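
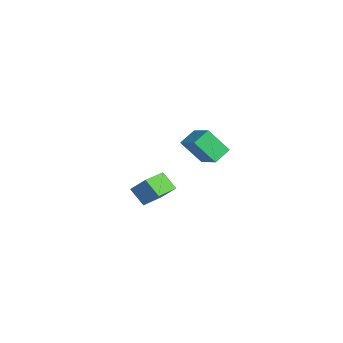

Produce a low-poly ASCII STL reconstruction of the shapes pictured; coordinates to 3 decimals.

solid 
facet normal -0.327 -0.554 0.765
outer loop
vertex 3.629 2.265 4.792
vertex 2.118 2.015 3.965
vertex 4.076 1.281 4.271
endloop
endfacet
facet normal 0.868 0.143 0.475
outer loop
vertex 4.682 2.305 2.855
vertex 3.629 2.265 4.792
vertex 4.076 1.281 4.271
endloop
endfacet
facet normal -0.327 -0.554 0.766
outer loop
vertex 4.076 1.281 4.271
vertex 2.118 2.015 3.965
vertex 2.566 1.031 3.445
endloop
endfacet
facet normal 0.373 -0.820 -0.434
outer loop
vertex 2.566 1.031 3.445
vertex 4.682 2.305 2.855
vertex 4.076 1.281 4.271
endloop
endfacet
facet normal -0.373 0.820 0.434
outer loop
vertex 3.629 2.265 4.792
vertex 2.724 3.039 2.549
vertex 2.118 2.015 3.965
endloop
endfacet
facet normal 0.868 0.144 0.475
outer loop
vertex 4.234 3.289 3.375
vertex 3.629 2.265 4.792
vertex 4.682 2.305 2.855
endloop
endfacet
facet normal -0.373 0.820 0.434
outer loop
vertex 4.234 3.289 3.375
vertex 2.724 3.039 2.549
vertex 3.629 2.265 4.792
endloop
endfacet
facet normal -0.868 -0.144 -0.475
outer loop
vertex 2.118 2.015 3.965
vertex 2.724 3.039 2.549
vertex 2.566 1.031 3.445
endloop
endfacet
facet normal 0.373 -0.820 -0.434
outer loop
vertex 3.171 2.055 2.028
vertex 4.682 2.305 2.855
vertex 2.566 1.031 3.445
endloop
endfacet
facet normal -0.869 -0.143 -0.474
outer loop
vertex 2.566 1.031 3.445
vertex 2.724 3.039 2.549
vertex 3.171 2.055 2.028
endloop
endfacet
facet normal 0.327 0.554 -0.766
outer loop
vertex 3.171 2.055 2.028
vertex 4.234 3.289 3.375
vertex 4.682 2.305 2.855
endloop
endfacet
facet normal 0.327 0.554 -0.766
outer loop
vertex 2.724 3.039 2.549
vertex 4.234 3.289 3.375
vertex 3.171 2.055 2.028
endloop
endfacet
facet normal -0.598 0.777 -0.199
outer loop
vertex -3.261 2.08 -2.807
vertex -2.322 2.568 -3.724
vertex -3.872 1.351 -3.82
endloop
endfacet
facet normal -0.670 -0.348 0.655
outer loop
vertex -2.718 -0.148 -3.436
vertex -3.261 2.08 -2.807
vertex -3.872 1.351 -3.82
endloop
endfacet
facet normal -0.598 0.777 -0.199
outer loop
vertex -3.872 1.351 -3.82
vertex -2.322 2.568 -3.724
vertex -2.933 1.839 -4.737
endloop
endfacet
facet normal -0.439 -0.525 -0.729
outer loop
vertex -2.933 1.839 -4.737
vertex -2.718 -0.148 -3.436
vertex -3.872 1.351 -3.82
endloop
endfacet
facet normal 0.439 0.525 0.729
outer loop
vertex -3.261 2.08 -2.807
vertex -1.168 1.069 -3.34
vertex -2.322 2.568 -3.724
endloop
endfacet
facet normal -0.670 -0.348 0.655
outer loop
vertex -2.107 0.581 -2.423
vertex -3.261 2.08 -2.807
vertex -2.718 -0.148 -3.436
endloop
endfacet
facet normal 0.439 0.525 0.729
outer loop
vertex -2.107 0.581 -2.423
vertex -1.168 1.069 -3.34
vertex -3.261 2.08 -2.807
endloop
endfacet
facet normal 0.670 0.348 -0.655
outer loop
vertex -2.322 2.568 -3.724
vertex -1.168 1.069 -3.34
vertex -2.933 1.839 -4.737
endloop
endfacet
facet normal -0.439 -0.525 -0.729
outer loop
vertex -1.779 0.34 -4.353
vertex -2.718 -0.148 -3.436
vertex -2.933 1.839 -4.737
endloop
endfacet
facet normal 0.670 0.348 -0.655
outer loop
vertex -2.933 1.839 -4.737
vertex -1.168 1.069 -3.34
vertex -1.779 0.34 -4.353
endloop
endfacet
facet normal 0.598 -0.777 0.199
outer loop
vertex -1.779 0.34 -4.353
vertex -2.107 0.581 -2.423
vertex -2.718 -0.148 -3.436
endloop
endfacet
facet normal 0.598 -0.777 0.199
outer loop
vertex -1.168 1.069 -3.34
vertex -2.107 0.581 -2.423
vertex -1.779 0.34 -4.353
endloop
endfacet

endsolid


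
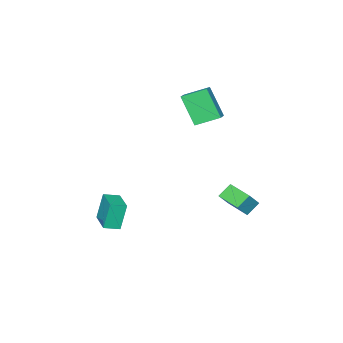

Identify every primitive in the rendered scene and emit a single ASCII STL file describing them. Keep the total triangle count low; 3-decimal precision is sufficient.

solid 
facet normal -0.769 0.139 0.624
outer loop
vertex -2.979 1.418 -1.948
vertex -2.783 3.022 -2.064
vertex -3.764 1.444 -2.92
endloop
endfacet
facet normal -0.121 -0.990 0.071
outer loop
vertex -2.957 1.298 -3.576
vertex -2.979 1.418 -1.948
vertex -3.764 1.444 -2.92
endloop
endfacet
facet normal -0.769 0.139 0.624
outer loop
vertex -3.764 1.444 -2.92
vertex -2.783 3.022 -2.064
vertex -3.568 3.048 -3.037
endloop
endfacet
facet normal -0.628 0.020 -0.778
outer loop
vertex -3.568 3.048 -3.037
vertex -2.957 1.298 -3.576
vertex -3.764 1.444 -2.92
endloop
endfacet
facet normal 0.628 -0.021 0.778
outer loop
vertex -2.979 1.418 -1.948
vertex -1.976 2.876 -2.72
vertex -2.783 3.022 -2.064
endloop
endfacet
facet normal -0.121 -0.990 0.071
outer loop
vertex -2.172 1.272 -2.603
vertex -2.979 1.418 -1.948
vertex -2.957 1.298 -3.576
endloop
endfacet
facet normal 0.628 -0.020 0.778
outer loop
vertex -2.172 1.272 -2.603
vertex -1.976 2.876 -2.72
vertex -2.979 1.418 -1.948
endloop
endfacet
facet normal 0.121 0.990 -0.071
outer loop
vertex -2.783 3.022 -2.064
vertex -1.976 2.876 -2.72
vertex -3.568 3.048 -3.037
endloop
endfacet
facet normal -0.628 0.020 -0.778
outer loop
vertex -2.761 2.902 -3.692
vertex -2.957 1.298 -3.576
vertex -3.568 3.048 -3.037
endloop
endfacet
facet normal 0.121 0.990 -0.071
outer loop
vertex -3.568 3.048 -3.037
vertex -1.976 2.876 -2.72
vertex -2.761 2.902 -3.692
endloop
endfacet
facet normal 0.769 -0.139 -0.624
outer loop
vertex -2.761 2.902 -3.692
vertex -2.172 1.272 -2.603
vertex -2.957 1.298 -3.576
endloop
endfacet
facet normal 0.769 -0.139 -0.624
outer loop
vertex -1.976 2.876 -2.72
vertex -2.172 1.272 -2.603
vertex -2.761 2.902 -3.692
endloop
endfacet
facet normal -0.813 0.523 -0.256
outer loop
vertex 2.558 -1.692 -1.656
vertex 3.386 -0.294 -1.433
vertex 3.053 -1.724 -3.293
endloop
endfacet
facet normal -0.505 -0.852 -0.136
outer loop
vertex 3.834 -2.226 -3.047
vertex 2.558 -1.692 -1.656
vertex 3.053 -1.724 -3.293
endloop
endfacet
facet normal -0.813 0.523 -0.256
outer loop
vertex 3.053 -1.724 -3.293
vertex 3.386 -0.294 -1.433
vertex 3.881 -0.326 -3.07
endloop
endfacet
facet normal 0.289 -0.019 -0.957
outer loop
vertex 3.881 -0.326 -3.07
vertex 3.834 -2.226 -3.047
vertex 3.053 -1.724 -3.293
endloop
endfacet
facet normal -0.289 0.019 0.957
outer loop
vertex 2.558 -1.692 -1.656
vertex 4.167 -0.796 -1.187
vertex 3.386 -0.294 -1.433
endloop
endfacet
facet normal -0.505 -0.852 -0.136
outer loop
vertex 3.339 -2.194 -1.41
vertex 2.558 -1.692 -1.656
vertex 3.834 -2.226 -3.047
endloop
endfacet
facet normal -0.289 0.019 0.957
outer loop
vertex 3.339 -2.194 -1.41
vertex 4.167 -0.796 -1.187
vertex 2.558 -1.692 -1.656
endloop
endfacet
facet normal 0.505 0.852 0.136
outer loop
vertex 3.386 -0.294 -1.433
vertex 4.167 -0.796 -1.187
vertex 3.881 -0.326 -3.07
endloop
endfacet
facet normal 0.289 -0.019 -0.957
outer loop
vertex 4.662 -0.828 -2.824
vertex 3.834 -2.226 -3.047
vertex 3.881 -0.326 -3.07
endloop
endfacet
facet normal 0.505 0.852 0.136
outer loop
vertex 3.881 -0.326 -3.07
vertex 4.167 -0.796 -1.187
vertex 4.662 -0.828 -2.824
endloop
endfacet
facet normal 0.813 -0.523 0.256
outer loop
vertex 4.662 -0.828 -2.824
vertex 3.339 -2.194 -1.41
vertex 3.834 -2.226 -3.047
endloop
endfacet
facet normal 0.813 -0.523 0.256
outer loop
vertex 4.167 -0.796 -1.187
vertex 3.339 -2.194 -1.41
vertex 4.662 -0.828 -2.824
endloop
endfacet
facet normal -0.613 0.675 0.410
outer loop
vertex -4.469 -1.59 4.053
vertex -3.712 -1.119 4.41
vertex -4.362 -0.406 2.262
endloop
endfacet
facet normal -0.789 -0.490 -0.371
outer loop
vertex -3.388 -1.481 1.61
vertex -4.469 -1.59 4.053
vertex -4.362 -0.406 2.262
endloop
endfacet
facet normal -0.612 0.676 0.410
outer loop
vertex -4.362 -0.406 2.262
vertex -3.712 -1.119 4.41
vertex -3.605 0.064 2.618
endloop
endfacet
facet normal 0.050 0.551 -0.833
outer loop
vertex -3.605 0.064 2.618
vertex -3.388 -1.481 1.61
vertex -4.362 -0.406 2.262
endloop
endfacet
facet normal -0.050 -0.551 0.833
outer loop
vertex -4.469 -1.59 4.053
vertex -2.738 -2.194 3.758
vertex -3.712 -1.119 4.41
endloop
endfacet
facet normal -0.789 -0.490 -0.371
outer loop
vertex -3.495 -2.664 3.402
vertex -4.469 -1.59 4.053
vertex -3.388 -1.481 1.61
endloop
endfacet
facet normal -0.050 -0.551 0.833
outer loop
vertex -3.495 -2.664 3.402
vertex -2.738 -2.194 3.758
vertex -4.469 -1.59 4.053
endloop
endfacet
facet normal 0.789 0.490 0.371
outer loop
vertex -3.712 -1.119 4.41
vertex -2.738 -2.194 3.758
vertex -3.605 0.064 2.618
endloop
endfacet
facet normal 0.050 0.551 -0.833
outer loop
vertex -2.631 -1.01 1.967
vertex -3.388 -1.481 1.61
vertex -3.605 0.064 2.618
endloop
endfacet
facet normal 0.789 0.490 0.371
outer loop
vertex -3.605 0.064 2.618
vertex -2.738 -2.194 3.758
vertex -2.631 -1.01 1.967
endloop
endfacet
facet normal 0.613 -0.675 -0.409
outer loop
vertex -2.631 -1.01 1.967
vertex -3.495 -2.664 3.402
vertex -3.388 -1.481 1.61
endloop
endfacet
facet normal 0.612 -0.676 -0.410
outer loop
vertex -2.738 -2.194 3.758
vertex -3.495 -2.664 3.402
vertex -2.631 -1.01 1.967
endloop
endfacet

endsolid


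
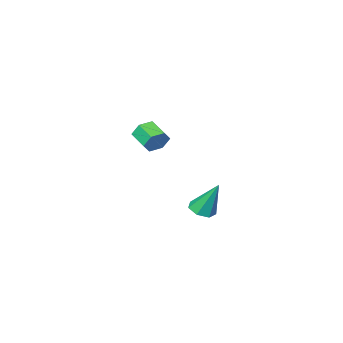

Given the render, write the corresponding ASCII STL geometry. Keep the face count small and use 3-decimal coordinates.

solid 
facet normal 0.021 0.922 -0.388
outer loop
vertex 0.345 -3.53 0.454
vertex 0.063 -3.23 1.152
vertex 0.862 -3.298 1.033
endloop
endfacet
facet normal 0.770 -0.262 -0.582
outer loop
vertex 0.345 -3.53 0.454
vertex 0.862 -3.298 1.033
vertex 0.318 -4.71 0.95
endloop
endfacet
facet normal 0.770 -0.262 -0.582
outer loop
vertex 0.318 -4.71 0.95
vertex 0.862 -3.298 1.033
vertex 0.835 -4.478 1.529
endloop
endfacet
facet normal -0.021 -0.922 0.388
outer loop
vertex 0.318 -4.71 0.95
vertex 0.835 -4.478 1.529
vertex 0.037 -4.41 1.648
endloop
endfacet
facet normal 0.021 0.922 -0.388
outer loop
vertex 0.862 -3.298 1.033
vertex 0.063 -3.23 1.152
vertex 0.58 -2.998 1.731
endloop
endfacet
facet normal 0.937 0.117 0.329
outer loop
vertex 0.862 -3.298 1.033
vertex 0.58 -2.998 1.731
vertex 0.835 -4.478 1.529
endloop
endfacet
facet normal 0.938 0.117 0.327
outer loop
vertex 0.835 -4.478 1.529
vertex 0.58 -2.998 1.731
vertex 0.554 -4.178 2.227
endloop
endfacet
facet normal -0.021 -0.922 0.388
outer loop
vertex 0.835 -4.478 1.529
vertex 0.554 -4.178 2.227
vertex 0.037 -4.41 1.648
endloop
endfacet
facet normal 0.021 0.922 -0.388
outer loop
vertex 0.58 -2.998 1.731
vertex 0.063 -3.23 1.152
vertex -0.218 -2.93 1.85
endloop
endfacet
facet normal 0.168 0.379 0.910
outer loop
vertex 0.58 -2.998 1.731
vertex -0.218 -2.93 1.85
vertex 0.554 -4.178 2.227
endloop
endfacet
facet normal 0.168 0.379 0.910
outer loop
vertex 0.554 -4.178 2.227
vertex -0.218 -2.93 1.85
vertex -0.245 -4.11 2.346
endloop
endfacet
facet normal -0.021 -0.922 0.388
outer loop
vertex 0.554 -4.178 2.227
vertex -0.245 -4.11 2.346
vertex 0.037 -4.41 1.648
endloop
endfacet
facet normal 0.021 0.922 -0.388
outer loop
vertex -0.218 -2.93 1.85
vertex 0.063 -3.23 1.152
vertex -0.735 -3.162 1.271
endloop
endfacet
facet normal -0.770 0.262 0.582
outer loop
vertex -0.218 -2.93 1.85
vertex -0.735 -3.162 1.271
vertex -0.245 -4.11 2.346
endloop
endfacet
facet normal -0.770 0.262 0.582
outer loop
vertex -0.245 -4.11 2.346
vertex -0.735 -3.162 1.271
vertex -0.762 -4.342 1.767
endloop
endfacet
facet normal -0.021 -0.922 0.388
outer loop
vertex -0.245 -4.11 2.346
vertex -0.762 -4.342 1.767
vertex 0.037 -4.41 1.648
endloop
endfacet
facet normal 0.021 0.922 -0.388
outer loop
vertex -0.735 -3.162 1.271
vertex 0.063 -3.23 1.152
vertex -0.454 -3.462 0.573
endloop
endfacet
facet normal -0.938 -0.116 -0.328
outer loop
vertex -0.735 -3.162 1.271
vertex -0.454 -3.462 0.573
vertex -0.762 -4.342 1.767
endloop
endfacet
facet normal -0.937 -0.117 -0.328
outer loop
vertex -0.762 -4.342 1.767
vertex -0.454 -3.462 0.573
vertex -0.48 -4.642 1.069
endloop
endfacet
facet normal -0.021 -0.922 0.388
outer loop
vertex -0.762 -4.342 1.767
vertex -0.48 -4.642 1.069
vertex 0.037 -4.41 1.648
endloop
endfacet
facet normal 0.021 0.922 -0.388
outer loop
vertex -0.454 -3.462 0.573
vertex 0.063 -3.23 1.152
vertex 0.345 -3.53 0.454
endloop
endfacet
facet normal -0.168 -0.379 -0.910
outer loop
vertex -0.454 -3.462 0.573
vertex 0.345 -3.53 0.454
vertex -0.48 -4.642 1.069
endloop
endfacet
facet normal -0.168 -0.379 -0.910
outer loop
vertex -0.48 -4.642 1.069
vertex 0.345 -3.53 0.454
vertex 0.318 -4.71 0.95
endloop
endfacet
facet normal -0.021 -0.922 0.388
outer loop
vertex -0.48 -4.642 1.069
vertex 0.318 -4.71 0.95
vertex 0.037 -4.41 1.648
endloop
endfacet
facet normal 0.194 -0.402 -0.895
outer loop
vertex 2.284 3.467 -1.165
vertex 1.653 3.029 -1.105
vertex 1.721 3.734 -1.407
endloop
endfacet
facet normal 0.416 0.909 0.034
outer loop
vertex 2.284 3.467 -1.165
vertex 1.721 3.734 -1.407
vertex 1.247 3.871 0.765
endloop
endfacet
facet normal 0.194 -0.402 -0.895
outer loop
vertex 1.721 3.734 -1.407
vertex 1.653 3.029 -1.105
vertex 1.107 3.471 -1.422
endloop
endfacet
facet normal -0.387 0.911 -0.142
outer loop
vertex 1.721 3.734 -1.407
vertex 1.107 3.471 -1.422
vertex 1.247 3.871 0.765
endloop
endfacet
facet normal 0.194 -0.402 -0.895
outer loop
vertex 1.107 3.471 -1.422
vertex 1.653 3.029 -1.105
vertex 0.904 2.875 -1.198
endloop
endfacet
facet normal -0.946 0.323 0.002
outer loop
vertex 1.107 3.471 -1.422
vertex 0.904 2.875 -1.198
vertex 1.247 3.871 0.765
endloop
endfacet
facet normal 0.194 -0.403 -0.894
outer loop
vertex 0.904 2.875 -1.198
vertex 1.653 3.029 -1.105
vertex 1.264 2.396 -0.904
endloop
endfacet
facet normal -0.839 -0.412 0.356
outer loop
vertex 0.904 2.875 -1.198
vertex 1.264 2.396 -0.904
vertex 1.247 3.871 0.765
endloop
endfacet
facet normal 0.194 -0.403 -0.894
outer loop
vertex 1.264 2.396 -0.904
vertex 1.653 3.029 -1.105
vertex 1.917 2.393 -0.761
endloop
endfacet
facet normal -0.147 -0.742 0.654
outer loop
vertex 1.264 2.396 -0.904
vertex 1.917 2.393 -0.761
vertex 1.247 3.871 0.765
endloop
endfacet
facet normal 0.195 -0.403 -0.894
outer loop
vertex 1.917 2.393 -0.761
vertex 1.653 3.029 -1.105
vertex 2.371 2.87 -0.877
endloop
endfacet
facet normal 0.611 -0.418 0.673
outer loop
vertex 1.917 2.393 -0.761
vertex 2.371 2.87 -0.877
vertex 1.247 3.871 0.765
endloop
endfacet
facet normal 0.195 -0.403 -0.894
outer loop
vertex 2.371 2.87 -0.877
vertex 1.653 3.029 -1.105
vertex 2.284 3.467 -1.165
endloop
endfacet
facet normal 0.862 0.317 0.397
outer loop
vertex 2.371 2.87 -0.877
vertex 2.284 3.467 -1.165
vertex 1.247 3.871 0.765
endloop
endfacet

endsolid


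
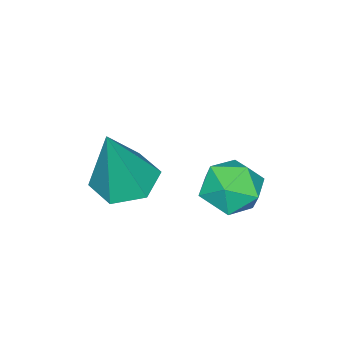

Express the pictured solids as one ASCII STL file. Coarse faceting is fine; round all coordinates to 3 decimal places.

solid 
facet normal -0.314 -0.004 -0.949
outer loop
vertex 1.122 -3.935 0.065
vertex 0.579 -3.305 0.242
vertex 1.368 -3.126 -0.02
endloop
endfacet
facet normal 0.957 -0.287 0.042
outer loop
vertex 1.122 -3.935 0.065
vertex 1.368 -3.126 -0.02
vertex 1.221 -3.295 2.178
endloop
endfacet
facet normal -0.314 -0.005 -0.949
outer loop
vertex 1.368 -3.126 -0.02
vertex 0.579 -3.305 0.242
vertex 0.825 -2.496 0.156
endloop
endfacet
facet normal 0.767 0.633 0.100
outer loop
vertex 1.368 -3.126 -0.02
vertex 0.825 -2.496 0.156
vertex 1.221 -3.295 2.178
endloop
endfacet
facet normal -0.314 -0.005 -0.949
outer loop
vertex 0.825 -2.496 0.156
vertex 0.579 -3.305 0.242
vertex 0.037 -2.675 0.418
endloop
endfacet
facet normal -0.083 0.921 0.380
outer loop
vertex 0.825 -2.496 0.156
vertex 0.037 -2.675 0.418
vertex 1.221 -3.295 2.178
endloop
endfacet
facet normal -0.314 -0.005 -0.949
outer loop
vertex 0.037 -2.675 0.418
vertex 0.579 -3.305 0.242
vertex -0.209 -3.484 0.504
endloop
endfacet
facet normal -0.744 0.290 0.602
outer loop
vertex 0.037 -2.675 0.418
vertex -0.209 -3.484 0.504
vertex 1.221 -3.295 2.178
endloop
endfacet
facet normal -0.314 -0.005 -0.949
outer loop
vertex -0.209 -3.484 0.504
vertex 0.579 -3.305 0.242
vertex 0.333 -4.114 0.328
endloop
endfacet
facet normal -0.554 -0.629 0.545
outer loop
vertex -0.209 -3.484 0.504
vertex 0.333 -4.114 0.328
vertex 1.221 -3.295 2.178
endloop
endfacet
facet normal -0.315 -0.005 -0.949
outer loop
vertex 0.333 -4.114 0.328
vertex 0.579 -3.305 0.242
vertex 1.122 -3.935 0.065
endloop
endfacet
facet normal 0.296 -0.918 0.264
outer loop
vertex 0.333 -4.114 0.328
vertex 1.122 -3.935 0.065
vertex 1.221 -3.295 2.178
endloop
endfacet
facet normal -0.389 0.889 -0.241
outer loop
vertex -0.71 -0.668 -0.373
vertex -1.207 -0.702 0.304
vertex -0.444 -0.353 0.36
endloop
endfacet
facet normal 0.287 0.838 -0.464
outer loop
vertex -0.71 -0.668 -0.373
vertex -0.444 -0.353 0.36
vertex 0.082 -0.8 -0.121
endloop
endfacet
facet normal 0.333 0.277 -0.901
outer loop
vertex -0.71 -0.668 -0.373
vertex 0.082 -0.8 -0.121
vertex -0.357 -1.424 -0.475
endloop
endfacet
facet normal -0.315 -0.019 -0.949
outer loop
vertex -0.71 -0.668 -0.373
vertex -0.357 -1.424 -0.475
vertex -1.153 -1.364 -0.212
endloop
endfacet
facet normal -0.761 0.359 -0.540
outer loop
vertex -0.71 -0.668 -0.373
vertex -1.153 -1.364 -0.212
vertex -1.207 -0.702 0.304
endloop
endfacet
facet normal 0.698 0.708 0.106
outer loop
vertex 0.082 -0.8 -0.121
vertex -0.444 -0.353 0.36
vertex 0.073 -0.916 0.712
endloop
endfacet
facet normal -0.396 0.791 0.467
outer loop
vertex -0.444 -0.353 0.36
vertex -1.207 -0.702 0.304
vertex -0.723 -0.856 0.975
endloop
endfacet
facet normal -0.998 -0.066 -0.020
outer loop
vertex -1.207 -0.702 0.304
vertex -1.153 -1.364 -0.212
vertex -1.162 -1.48 0.621
endloop
endfacet
facet normal -0.276 -0.679 -0.680
outer loop
vertex -1.153 -1.364 -0.212
vertex -0.357 -1.424 -0.475
vertex -0.636 -1.927 0.14
endloop
endfacet
facet normal 0.772 -0.201 -0.603
outer loop
vertex -0.357 -1.424 -0.475
vertex 0.082 -0.8 -0.121
vertex 0.127 -1.578 0.196
endloop
endfacet
facet normal 0.315 0.019 0.949
outer loop
vertex -0.37 -1.612 0.873
vertex 0.073 -0.916 0.712
vertex -0.723 -0.856 0.975
endloop
endfacet
facet normal -0.333 -0.277 0.901
outer loop
vertex -0.37 -1.612 0.873
vertex -0.723 -0.856 0.975
vertex -1.162 -1.48 0.621
endloop
endfacet
facet normal -0.287 -0.838 0.464
outer loop
vertex -0.37 -1.612 0.873
vertex -1.162 -1.48 0.621
vertex -0.636 -1.927 0.14
endloop
endfacet
facet normal 0.389 -0.889 0.241
outer loop
vertex -0.37 -1.612 0.873
vertex -0.636 -1.927 0.14
vertex 0.127 -1.578 0.196
endloop
endfacet
facet normal 0.761 -0.359 0.540
outer loop
vertex -0.37 -1.612 0.873
vertex 0.127 -1.578 0.196
vertex 0.073 -0.916 0.712
endloop
endfacet
facet normal 0.276 0.679 0.680
outer loop
vertex -0.723 -0.856 0.975
vertex 0.073 -0.916 0.712
vertex -0.444 -0.353 0.36
endloop
endfacet
facet normal -0.772 0.201 0.603
outer loop
vertex -1.162 -1.48 0.621
vertex -0.723 -0.856 0.975
vertex -1.207 -0.702 0.304
endloop
endfacet
facet normal -0.698 -0.708 -0.106
outer loop
vertex -0.636 -1.927 0.14
vertex -1.162 -1.48 0.621
vertex -1.153 -1.364 -0.212
endloop
endfacet
facet normal 0.396 -0.791 -0.467
outer loop
vertex 0.127 -1.578 0.196
vertex -0.636 -1.927 0.14
vertex -0.357 -1.424 -0.475
endloop
endfacet
facet normal 0.998 0.066 0.020
outer loop
vertex 0.073 -0.916 0.712
vertex 0.127 -1.578 0.196
vertex 0.082 -0.8 -0.121
endloop
endfacet

endsolid


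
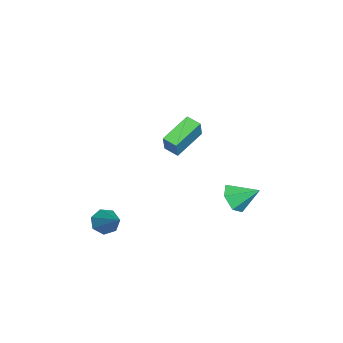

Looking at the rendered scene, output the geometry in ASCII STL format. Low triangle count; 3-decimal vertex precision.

solid 
facet normal -0.692 -0.438 -0.574
outer loop
vertex 2.859 -3.612 -4.078
vertex 2.357 -3.602 -3.481
vertex 2.47 -3.06 -4.031
endloop
endfacet
facet normal 0.637 0.499 -0.587
outer loop
vertex 2.859 -3.612 -4.078
vertex 2.47 -3.06 -4.031
vertex 3.783 -2.698 -2.299
endloop
endfacet
facet normal -0.692 -0.438 -0.574
outer loop
vertex 2.47 -3.06 -4.031
vertex 2.357 -3.602 -3.481
vertex 1.996 -2.916 -3.569
endloop
endfacet
facet normal 0.056 0.968 -0.245
outer loop
vertex 2.47 -3.06 -4.031
vertex 1.996 -2.916 -3.569
vertex 3.783 -2.698 -2.299
endloop
endfacet
facet normal -0.692 -0.438 -0.573
outer loop
vertex 1.996 -2.916 -3.569
vertex 2.357 -3.602 -3.481
vertex 1.794 -3.288 -3.041
endloop
endfacet
facet normal -0.399 0.815 0.421
outer loop
vertex 1.996 -2.916 -3.569
vertex 1.794 -3.288 -3.041
vertex 3.783 -2.698 -2.299
endloop
endfacet
facet normal -0.692 -0.438 -0.573
outer loop
vertex 1.794 -3.288 -3.041
vertex 2.357 -3.602 -3.481
vertex 2.016 -3.896 -2.844
endloop
endfacet
facet normal -0.385 0.154 0.910
outer loop
vertex 1.794 -3.288 -3.041
vertex 2.016 -3.896 -2.844
vertex 3.783 -2.698 -2.299
endloop
endfacet
facet normal -0.692 -0.439 -0.573
outer loop
vertex 2.016 -3.896 -2.844
vertex 2.357 -3.602 -3.481
vertex 2.495 -4.283 -3.126
endloop
endfacet
facet normal 0.086 -0.515 0.853
outer loop
vertex 2.016 -3.896 -2.844
vertex 2.495 -4.283 -3.126
vertex 3.783 -2.698 -2.299
endloop
endfacet
facet normal -0.691 -0.439 -0.574
outer loop
vertex 2.495 -4.283 -3.126
vertex 2.357 -3.602 -3.481
vertex 2.87 -4.156 -3.675
endloop
endfacet
facet normal 0.662 -0.690 0.292
outer loop
vertex 2.495 -4.283 -3.126
vertex 2.87 -4.156 -3.675
vertex 3.783 -2.698 -2.299
endloop
endfacet
facet normal -0.691 -0.439 -0.574
outer loop
vertex 2.87 -4.156 -3.675
vertex 2.357 -3.602 -3.481
vertex 2.859 -3.612 -4.078
endloop
endfacet
facet normal 0.906 -0.239 -0.348
outer loop
vertex 2.87 -4.156 -3.675
vertex 2.859 -3.612 -4.078
vertex 3.783 -2.698 -2.299
endloop
endfacet
facet normal -0.122 -0.837 -0.534
outer loop
vertex 0.202 2.479 -3.642
vertex -0.725 2.482 -3.434
vertex -0.411 2.931 -4.21
endloop
endfacet
facet normal 0.723 0.632 -0.278
outer loop
vertex 0.202 2.479 -3.642
vertex -0.411 2.931 -4.21
vertex -0.535 3.778 -2.606
endloop
endfacet
facet normal -0.122 -0.837 -0.534
outer loop
vertex -0.411 2.931 -4.21
vertex -0.725 2.482 -3.434
vertex -1.338 2.933 -4.001
endloop
endfacet
facet normal -0.104 0.876 -0.471
outer loop
vertex -0.411 2.931 -4.21
vertex -1.338 2.933 -4.001
vertex -0.535 3.778 -2.606
endloop
endfacet
facet normal -0.122 -0.837 -0.534
outer loop
vertex -1.338 2.933 -4.001
vertex -0.725 2.482 -3.434
vertex -1.652 2.484 -3.225
endloop
endfacet
facet normal -0.769 0.637 0.057
outer loop
vertex -1.338 2.933 -4.001
vertex -1.652 2.484 -3.225
vertex -0.535 3.778 -2.606
endloop
endfacet
facet normal -0.122 -0.836 -0.534
outer loop
vertex -1.652 2.484 -3.225
vertex -0.725 2.482 -3.434
vertex -1.039 2.032 -2.658
endloop
endfacet
facet normal -0.608 0.152 0.779
outer loop
vertex -1.652 2.484 -3.225
vertex -1.039 2.032 -2.658
vertex -0.535 3.778 -2.606
endloop
endfacet
facet normal -0.122 -0.836 -0.534
outer loop
vertex -1.039 2.032 -2.658
vertex -0.725 2.482 -3.434
vertex -0.112 2.03 -2.866
endloop
endfacet
facet normal 0.218 -0.092 0.972
outer loop
vertex -1.039 2.032 -2.658
vertex -0.112 2.03 -2.866
vertex -0.535 3.778 -2.606
endloop
endfacet
facet normal -0.122 -0.837 -0.534
outer loop
vertex -0.112 2.03 -2.866
vertex -0.725 2.482 -3.434
vertex 0.202 2.479 -3.642
endloop
endfacet
facet normal 0.884 0.148 0.443
outer loop
vertex -0.112 2.03 -2.866
vertex 0.202 2.479 -3.642
vertex -0.535 3.778 -2.606
endloop
endfacet
facet normal -0.517 0.005 -0.856
outer loop
vertex 1.172 0.366 2.885
vertex 1.558 1.04 2.656
vertex 2.48 -0.654 2.089
endloop
endfacet
facet normal -0.476 -0.832 0.283
outer loop
vertex 3.142 -0.66 3.184
vertex 1.172 0.366 2.885
vertex 2.48 -0.654 2.089
endloop
endfacet
facet normal -0.518 0.005 -0.856
outer loop
vertex 2.48 -0.654 2.089
vertex 1.558 1.04 2.656
vertex 2.866 0.02 1.859
endloop
endfacet
facet normal 0.711 -0.555 -0.433
outer loop
vertex 2.866 0.02 1.859
vertex 3.142 -0.66 3.184
vertex 2.48 -0.654 2.089
endloop
endfacet
facet normal -0.711 0.554 0.433
outer loop
vertex 1.172 0.366 2.885
vertex 2.22 1.034 3.751
vertex 1.558 1.04 2.656
endloop
endfacet
facet normal -0.476 -0.832 0.283
outer loop
vertex 1.834 0.36 3.981
vertex 1.172 0.366 2.885
vertex 3.142 -0.66 3.184
endloop
endfacet
facet normal -0.711 0.555 0.432
outer loop
vertex 1.834 0.36 3.981
vertex 2.22 1.034 3.751
vertex 1.172 0.366 2.885
endloop
endfacet
facet normal 0.476 0.832 -0.283
outer loop
vertex 1.558 1.04 2.656
vertex 2.22 1.034 3.751
vertex 2.866 0.02 1.859
endloop
endfacet
facet normal 0.711 -0.554 -0.433
outer loop
vertex 3.528 0.014 2.955
vertex 3.142 -0.66 3.184
vertex 2.866 0.02 1.859
endloop
endfacet
facet normal 0.477 0.832 -0.283
outer loop
vertex 2.866 0.02 1.859
vertex 2.22 1.034 3.751
vertex 3.528 0.014 2.955
endloop
endfacet
facet normal 0.517 -0.005 0.856
outer loop
vertex 3.528 0.014 2.955
vertex 1.834 0.36 3.981
vertex 3.142 -0.66 3.184
endloop
endfacet
facet normal 0.517 -0.004 0.856
outer loop
vertex 2.22 1.034 3.751
vertex 1.834 0.36 3.981
vertex 3.528 0.014 2.955
endloop
endfacet

endsolid


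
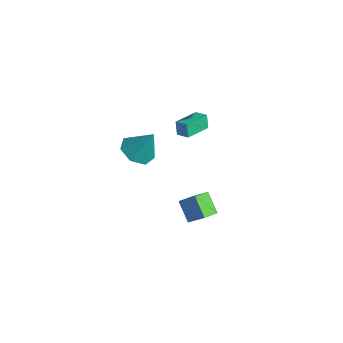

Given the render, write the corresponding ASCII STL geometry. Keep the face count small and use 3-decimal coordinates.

solid 
facet normal -0.664 -0.216 -0.716
outer loop
vertex -2.118 -1.545 -3.522
vertex -2.143 -0.572 -3.792
vertex -1.02 -1.78 -4.47
endloop
endfacet
facet normal 0.025 -0.963 0.267
outer loop
vertex 0.003 -1.448 -3.368
vertex -2.118 -1.545 -3.522
vertex -1.02 -1.78 -4.47
endloop
endfacet
facet normal -0.664 -0.215 -0.716
outer loop
vertex -1.02 -1.78 -4.47
vertex -2.143 -0.572 -3.792
vertex -1.044 -0.807 -4.74
endloop
endfacet
facet normal 0.747 -0.161 -0.645
outer loop
vertex -1.044 -0.807 -4.74
vertex 0.003 -1.448 -3.368
vertex -1.02 -1.78 -4.47
endloop
endfacet
facet normal -0.747 0.160 0.645
outer loop
vertex -2.118 -1.545 -3.522
vertex -1.12 -0.24 -2.69
vertex -2.143 -0.572 -3.792
endloop
endfacet
facet normal 0.025 -0.963 0.267
outer loop
vertex -1.096 -1.213 -2.42
vertex -2.118 -1.545 -3.522
vertex 0.003 -1.448 -3.368
endloop
endfacet
facet normal -0.747 0.160 0.645
outer loop
vertex -1.096 -1.213 -2.42
vertex -1.12 -0.24 -2.69
vertex -2.118 -1.545 -3.522
endloop
endfacet
facet normal -0.025 0.963 -0.267
outer loop
vertex -2.143 -0.572 -3.792
vertex -1.12 -0.24 -2.69
vertex -1.044 -0.807 -4.74
endloop
endfacet
facet normal 0.747 -0.160 -0.645
outer loop
vertex -0.022 -0.475 -3.638
vertex 0.003 -1.448 -3.368
vertex -1.044 -0.807 -4.74
endloop
endfacet
facet normal -0.025 0.963 -0.267
outer loop
vertex -1.044 -0.807 -4.74
vertex -1.12 -0.24 -2.69
vertex -0.022 -0.475 -3.638
endloop
endfacet
facet normal 0.664 0.216 0.716
outer loop
vertex -0.022 -0.475 -3.638
vertex -1.096 -1.213 -2.42
vertex 0.003 -1.448 -3.368
endloop
endfacet
facet normal 0.664 0.215 0.716
outer loop
vertex -1.12 -0.24 -2.69
vertex -1.096 -1.213 -2.42
vertex -0.022 -0.475 -3.638
endloop
endfacet
facet normal -0.940 -0.185 -0.286
outer loop
vertex -4.058 -0.136 1.556
vertex -4.276 1.532 1.196
vertex -3.764 -0.285 0.686
endloop
endfacet
facet normal 0.126 -0.970 0.209
outer loop
vertex -2.984 -0.132 0.924
vertex -4.058 -0.136 1.556
vertex -3.764 -0.285 0.686
endloop
endfacet
facet normal -0.940 -0.185 -0.286
outer loop
vertex -3.764 -0.285 0.686
vertex -4.276 1.532 1.196
vertex -3.982 1.383 0.327
endloop
endfacet
facet normal 0.317 -0.160 -0.935
outer loop
vertex -3.982 1.383 0.327
vertex -2.984 -0.132 0.924
vertex -3.764 -0.285 0.686
endloop
endfacet
facet normal -0.317 0.160 0.935
outer loop
vertex -4.058 -0.136 1.556
vertex -3.496 1.685 1.434
vertex -4.276 1.532 1.196
endloop
endfacet
facet normal 0.127 -0.970 0.209
outer loop
vertex -3.278 0.017 1.793
vertex -4.058 -0.136 1.556
vertex -2.984 -0.132 0.924
endloop
endfacet
facet normal -0.316 0.160 0.935
outer loop
vertex -3.278 0.017 1.793
vertex -3.496 1.685 1.434
vertex -4.058 -0.136 1.556
endloop
endfacet
facet normal -0.126 0.970 -0.209
outer loop
vertex -4.276 1.532 1.196
vertex -3.496 1.685 1.434
vertex -3.982 1.383 0.327
endloop
endfacet
facet normal 0.316 -0.161 -0.935
outer loop
vertex -3.202 1.536 0.564
vertex -2.984 -0.132 0.924
vertex -3.982 1.383 0.327
endloop
endfacet
facet normal -0.127 0.970 -0.209
outer loop
vertex -3.982 1.383 0.327
vertex -3.496 1.685 1.434
vertex -3.202 1.536 0.564
endloop
endfacet
facet normal 0.940 0.185 0.286
outer loop
vertex -3.202 1.536 0.564
vertex -3.278 0.017 1.793
vertex -2.984 -0.132 0.924
endloop
endfacet
facet normal 0.940 0.184 0.286
outer loop
vertex -3.496 1.685 1.434
vertex -3.278 0.017 1.793
vertex -3.202 1.536 0.564
endloop
endfacet
facet normal -0.374 -0.316 -0.872
outer loop
vertex -1.711 -3.595 2.405
vertex -2.418 -4.204 2.929
vertex -2.522 -3.189 2.606
endloop
endfacet
facet normal 0.450 0.893 0.011
outer loop
vertex -1.711 -3.595 2.405
vertex -2.522 -3.189 2.606
vertex -1.722 -3.616 4.551
endloop
endfacet
facet normal -0.374 -0.316 -0.872
outer loop
vertex -2.522 -3.189 2.606
vertex -2.418 -4.204 2.929
vertex -3.254 -3.547 3.05
endloop
endfacet
facet normal -0.261 0.915 0.308
outer loop
vertex -2.522 -3.189 2.606
vertex -3.254 -3.547 3.05
vertex -1.722 -3.616 4.551
endloop
endfacet
facet normal -0.375 -0.316 -0.871
outer loop
vertex -3.254 -3.547 3.05
vertex -2.418 -4.204 2.929
vertex -3.357 -4.4 3.404
endloop
endfacet
facet normal -0.645 0.358 0.675
outer loop
vertex -3.254 -3.547 3.05
vertex -3.357 -4.4 3.404
vertex -1.722 -3.616 4.551
endloop
endfacet
facet normal -0.375 -0.316 -0.871
outer loop
vertex -3.357 -4.4 3.404
vertex -2.418 -4.204 2.929
vertex -2.753 -5.105 3.4
endloop
endfacet
facet normal -0.414 -0.360 0.836
outer loop
vertex -3.357 -4.4 3.404
vertex -2.753 -5.105 3.4
vertex -1.722 -3.616 4.551
endloop
endfacet
facet normal -0.375 -0.316 -0.871
outer loop
vertex -2.753 -5.105 3.4
vertex -2.418 -4.204 2.929
vertex -1.897 -5.131 3.041
endloop
endfacet
facet normal 0.259 -0.697 0.669
outer loop
vertex -2.753 -5.105 3.4
vertex -1.897 -5.131 3.041
vertex -1.722 -3.616 4.551
endloop
endfacet
facet normal -0.374 -0.316 -0.872
outer loop
vertex -1.897 -5.131 3.041
vertex -2.418 -4.204 2.929
vertex -1.433 -4.459 2.599
endloop
endfacet
facet normal 0.866 -0.400 0.301
outer loop
vertex -1.897 -5.131 3.041
vertex -1.433 -4.459 2.599
vertex -1.722 -3.616 4.551
endloop
endfacet
facet normal -0.374 -0.316 -0.872
outer loop
vertex -1.433 -4.459 2.599
vertex -2.418 -4.204 2.929
vertex -1.711 -3.595 2.405
endloop
endfacet
facet normal 0.951 0.308 0.008
outer loop
vertex -1.433 -4.459 2.599
vertex -1.711 -3.595 2.405
vertex -1.722 -3.616 4.551
endloop
endfacet

endsolid


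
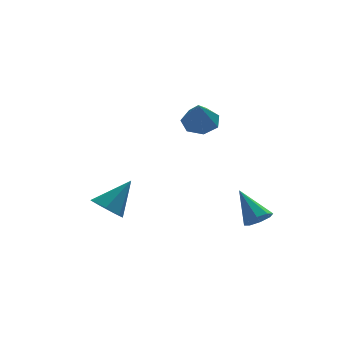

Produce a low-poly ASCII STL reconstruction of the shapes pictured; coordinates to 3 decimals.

solid 
facet normal 0.187 0.572 -0.799
outer loop
vertex 2.24 1.818 2.718
vertex 1.525 2.394 2.963
vertex 2.44 2.446 3.214
endloop
endfacet
facet normal 0.788 -0.516 0.336
outer loop
vertex 2.24 1.818 2.718
vertex 2.44 2.446 3.214
vertex 1.175 1.326 4.457
endloop
endfacet
facet normal 0.187 0.571 -0.800
outer loop
vertex 2.44 2.446 3.214
vertex 1.525 2.394 2.963
vertex 1.95 3.035 3.52
endloop
endfacet
facet normal 0.634 0.131 0.763
outer loop
vertex 2.44 2.446 3.214
vertex 1.95 3.035 3.52
vertex 1.175 1.326 4.457
endloop
endfacet
facet normal 0.186 0.571 -0.799
outer loop
vertex 1.95 3.035 3.52
vertex 1.525 2.394 2.963
vertex 1.141 3.141 3.407
endloop
endfacet
facet normal -0.055 0.499 0.865
outer loop
vertex 1.95 3.035 3.52
vertex 1.141 3.141 3.407
vertex 1.175 1.326 4.457
endloop
endfacet
facet normal 0.187 0.571 -0.799
outer loop
vertex 1.141 3.141 3.407
vertex 1.525 2.394 2.963
vertex 0.62 2.685 2.959
endloop
endfacet
facet normal -0.762 0.314 0.567
outer loop
vertex 1.141 3.141 3.407
vertex 0.62 2.685 2.959
vertex 1.175 1.326 4.457
endloop
endfacet
facet normal 0.187 0.571 -0.799
outer loop
vertex 0.62 2.685 2.959
vertex 1.525 2.394 2.963
vertex 0.781 2.01 2.514
endloop
endfacet
facet normal -0.953 -0.288 0.092
outer loop
vertex 0.62 2.685 2.959
vertex 0.781 2.01 2.514
vertex 1.175 1.326 4.457
endloop
endfacet
facet normal 0.187 0.571 -0.799
outer loop
vertex 0.781 2.01 2.514
vertex 1.525 2.394 2.963
vertex 1.502 1.624 2.407
endloop
endfacet
facet normal -0.485 -0.851 -0.201
outer loop
vertex 0.781 2.01 2.514
vertex 1.502 1.624 2.407
vertex 1.175 1.326 4.457
endloop
endfacet
facet normal 0.187 0.571 -0.799
outer loop
vertex 1.502 1.624 2.407
vertex 1.525 2.394 2.963
vertex 2.24 1.818 2.718
endloop
endfacet
facet normal 0.289 -0.953 -0.092
outer loop
vertex 1.502 1.624 2.407
vertex 2.24 1.818 2.718
vertex 1.175 1.326 4.457
endloop
endfacet
facet normal -0.636 -0.284 -0.717
outer loop
vertex -2.718 -0.172 -1.838
vertex -3.436 0.045 -1.287
vertex -2.989 0.586 -1.898
endloop
endfacet
facet normal 0.887 0.288 -0.362
outer loop
vertex -2.718 -0.172 -1.838
vertex -2.989 0.586 -1.898
vertex -2.164 0.615 0.147
endloop
endfacet
facet normal -0.635 -0.286 -0.718
outer loop
vertex -2.989 0.586 -1.898
vertex -3.436 0.045 -1.287
vertex -3.597 0.936 -1.499
endloop
endfacet
facet normal 0.402 0.899 -0.175
outer loop
vertex -2.989 0.586 -1.898
vertex -3.597 0.936 -1.499
vertex -2.164 0.615 0.147
endloop
endfacet
facet normal -0.636 -0.286 -0.717
outer loop
vertex -3.597 0.936 -1.499
vertex -3.436 0.045 -1.287
vertex -4.083 0.615 -0.94
endloop
endfacet
facet normal -0.199 0.915 0.352
outer loop
vertex -3.597 0.936 -1.499
vertex -4.083 0.615 -0.94
vertex -2.164 0.615 0.147
endloop
endfacet
facet normal -0.636 -0.285 -0.717
outer loop
vertex -4.083 0.615 -0.94
vertex -3.436 0.045 -1.287
vertex -4.082 -0.135 -0.643
endloop
endfacet
facet normal -0.466 0.325 0.823
outer loop
vertex -4.083 0.615 -0.94
vertex -4.082 -0.135 -0.643
vertex -2.164 0.615 0.147
endloop
endfacet
facet normal -0.636 -0.285 -0.717
outer loop
vertex -4.082 -0.135 -0.643
vertex -3.436 0.045 -1.287
vertex -3.594 -0.75 -0.831
endloop
endfacet
facet normal -0.197 -0.426 0.883
outer loop
vertex -4.082 -0.135 -0.643
vertex -3.594 -0.75 -0.831
vertex -2.164 0.615 0.147
endloop
endfacet
facet normal -0.636 -0.285 -0.717
outer loop
vertex -3.594 -0.75 -0.831
vertex -3.436 0.045 -1.287
vertex -2.987 -0.766 -1.363
endloop
endfacet
facet normal 0.406 -0.774 0.486
outer loop
vertex -3.594 -0.75 -0.831
vertex -2.987 -0.766 -1.363
vertex -2.164 0.615 0.147
endloop
endfacet
facet normal -0.636 -0.285 -0.717
outer loop
vertex -2.987 -0.766 -1.363
vertex -3.436 0.045 -1.287
vertex -2.718 -0.172 -1.838
endloop
endfacet
facet normal 0.888 -0.456 -0.067
outer loop
vertex -2.987 -0.766 -1.363
vertex -2.718 -0.172 -1.838
vertex -2.164 0.615 0.147
endloop
endfacet
facet normal 0.302 -0.678 -0.670
outer loop
vertex 3.262 -3.616 -0.517
vertex 2.953 -3.218 -1.059
vertex 3.62 -3.237 -0.739
endloop
endfacet
facet normal 0.572 -0.062 0.818
outer loop
vertex 3.262 -3.616 -0.517
vertex 3.62 -3.237 -0.739
vertex 2.367 -1.902 0.239
endloop
endfacet
facet normal 0.302 -0.679 -0.669
outer loop
vertex 3.62 -3.237 -0.739
vertex 2.953 -3.218 -1.059
vertex 3.588 -2.848 -1.148
endloop
endfacet
facet normal 0.797 0.468 0.382
outer loop
vertex 3.62 -3.237 -0.739
vertex 3.588 -2.848 -1.148
vertex 2.367 -1.902 0.239
endloop
endfacet
facet normal 0.302 -0.679 -0.669
outer loop
vertex 3.588 -2.848 -1.148
vertex 2.953 -3.218 -1.059
vertex 3.184 -2.675 -1.506
endloop
endfacet
facet normal 0.496 0.856 -0.147
outer loop
vertex 3.588 -2.848 -1.148
vertex 3.184 -2.675 -1.506
vertex 2.367 -1.902 0.239
endloop
endfacet
facet normal 0.303 -0.679 -0.668
outer loop
vertex 3.184 -2.675 -1.506
vertex 2.953 -3.218 -1.059
vertex 2.645 -2.821 -1.602
endloop
endfacet
facet normal -0.155 0.874 -0.460
outer loop
vertex 3.184 -2.675 -1.506
vertex 2.645 -2.821 -1.602
vertex 2.367 -1.902 0.239
endloop
endfacet
facet normal 0.303 -0.679 -0.668
outer loop
vertex 2.645 -2.821 -1.602
vertex 2.953 -3.218 -1.059
vertex 2.287 -3.199 -1.38
endloop
endfacet
facet normal -0.773 0.513 -0.373
outer loop
vertex 2.645 -2.821 -1.602
vertex 2.287 -3.199 -1.38
vertex 2.367 -1.902 0.239
endloop
endfacet
facet normal 0.303 -0.679 -0.669
outer loop
vertex 2.287 -3.199 -1.38
vertex 2.953 -3.218 -1.059
vertex 2.319 -3.589 -0.97
endloop
endfacet
facet normal -0.998 -0.016 0.062
outer loop
vertex 2.287 -3.199 -1.38
vertex 2.319 -3.589 -0.97
vertex 2.367 -1.902 0.239
endloop
endfacet
facet normal 0.303 -0.678 -0.670
outer loop
vertex 2.319 -3.589 -0.97
vertex 2.953 -3.218 -1.059
vertex 2.723 -3.761 -0.613
endloop
endfacet
facet normal -0.696 -0.405 0.593
outer loop
vertex 2.319 -3.589 -0.97
vertex 2.723 -3.761 -0.613
vertex 2.367 -1.902 0.239
endloop
endfacet
facet normal 0.302 -0.678 -0.670
outer loop
vertex 2.723 -3.761 -0.613
vertex 2.953 -3.218 -1.059
vertex 3.262 -3.616 -0.517
endloop
endfacet
facet normal -0.047 -0.424 0.905
outer loop
vertex 2.723 -3.761 -0.613
vertex 3.262 -3.616 -0.517
vertex 2.367 -1.902 0.239
endloop
endfacet

endsolid


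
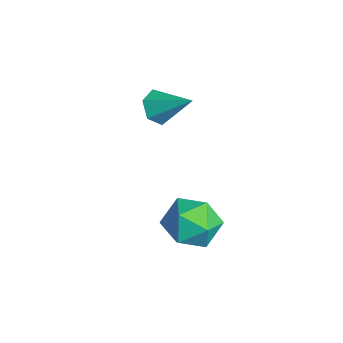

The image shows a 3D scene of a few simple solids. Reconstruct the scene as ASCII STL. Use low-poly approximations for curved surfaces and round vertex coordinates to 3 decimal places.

solid 
facet normal -0.986 0.057 0.154
outer loop
vertex 2.518 1.709 -4.452
vertex 2.708 1.708 -3.236
vertex 2.673 2.772 -3.853
endloop
endfacet
facet normal -0.805 0.376 -0.459
outer loop
vertex 2.518 1.709 -4.452
vertex 2.673 2.772 -3.853
vertex 3.213 2.597 -4.944
endloop
endfacet
facet normal -0.479 -0.107 -0.871
outer loop
vertex 2.518 1.709 -4.452
vertex 3.213 2.597 -4.944
vertex 3.581 1.424 -5.002
endloop
endfacet
facet normal -0.460 -0.725 -0.513
outer loop
vertex 2.518 1.709 -4.452
vertex 3.581 1.424 -5.002
vertex 3.269 0.875 -3.947
endloop
endfacet
facet normal -0.773 -0.623 0.120
outer loop
vertex 2.518 1.709 -4.452
vertex 3.269 0.875 -3.947
vertex 2.708 1.708 -3.236
endloop
endfacet
facet normal -0.335 0.890 -0.309
outer loop
vertex 3.213 2.597 -4.944
vertex 2.673 2.772 -3.853
vertex 3.831 3.145 -4.033
endloop
endfacet
facet normal -0.628 0.375 0.682
outer loop
vertex 2.673 2.772 -3.853
vertex 2.708 1.708 -3.236
vertex 3.519 2.596 -2.978
endloop
endfacet
facet normal -0.282 -0.726 0.628
outer loop
vertex 2.708 1.708 -3.236
vertex 3.269 0.875 -3.947
vertex 3.887 1.423 -3.036
endloop
endfacet
facet normal 0.225 -0.890 -0.397
outer loop
vertex 3.269 0.875 -3.947
vertex 3.581 1.424 -5.002
vertex 4.427 1.248 -4.127
endloop
endfacet
facet normal 0.192 0.108 -0.975
outer loop
vertex 3.581 1.424 -5.002
vertex 3.213 2.597 -4.944
vertex 4.392 2.312 -4.744
endloop
endfacet
facet normal 0.460 0.725 0.513
outer loop
vertex 4.582 2.311 -3.528
vertex 3.831 3.145 -4.033
vertex 3.519 2.596 -2.978
endloop
endfacet
facet normal 0.479 0.107 0.871
outer loop
vertex 4.582 2.311 -3.528
vertex 3.519 2.596 -2.978
vertex 3.887 1.423 -3.036
endloop
endfacet
facet normal 0.805 -0.376 0.459
outer loop
vertex 4.582 2.311 -3.528
vertex 3.887 1.423 -3.036
vertex 4.427 1.248 -4.127
endloop
endfacet
facet normal 0.986 -0.057 -0.154
outer loop
vertex 4.582 2.311 -3.528
vertex 4.427 1.248 -4.127
vertex 4.392 2.312 -4.744
endloop
endfacet
facet normal 0.773 0.623 -0.120
outer loop
vertex 4.582 2.311 -3.528
vertex 4.392 2.312 -4.744
vertex 3.831 3.145 -4.033
endloop
endfacet
facet normal -0.225 0.890 0.397
outer loop
vertex 3.519 2.596 -2.978
vertex 3.831 3.145 -4.033
vertex 2.673 2.772 -3.853
endloop
endfacet
facet normal -0.192 -0.108 0.975
outer loop
vertex 3.887 1.423 -3.036
vertex 3.519 2.596 -2.978
vertex 2.708 1.708 -3.236
endloop
endfacet
facet normal 0.335 -0.890 0.309
outer loop
vertex 4.427 1.248 -4.127
vertex 3.887 1.423 -3.036
vertex 3.269 0.875 -3.947
endloop
endfacet
facet normal 0.628 -0.375 -0.682
outer loop
vertex 4.392 2.312 -4.744
vertex 4.427 1.248 -4.127
vertex 3.581 1.424 -5.002
endloop
endfacet
facet normal 0.282 0.726 -0.628
outer loop
vertex 3.831 3.145 -4.033
vertex 4.392 2.312 -4.744
vertex 3.213 2.597 -4.944
endloop
endfacet
facet normal -0.576 -0.592 -0.565
outer loop
vertex -0.424 1.434 -1.221
vertex -1.024 1.992 -1.194
vertex -0.465 2.02 -1.793
endloop
endfacet
facet normal 0.970 -0.133 -0.206
outer loop
vertex -0.424 1.434 -1.221
vertex -0.465 2.02 -1.793
vertex 0.024 3.068 -0.166
endloop
endfacet
facet normal -0.576 -0.590 -0.565
outer loop
vertex -0.465 2.02 -1.793
vertex -1.024 1.992 -1.194
vertex -1.064 2.579 -1.766
endloop
endfacet
facet normal 0.550 0.617 -0.563
outer loop
vertex -0.465 2.02 -1.793
vertex -1.064 2.579 -1.766
vertex 0.024 3.068 -0.166
endloop
endfacet
facet normal -0.576 -0.590 -0.566
outer loop
vertex -1.064 2.579 -1.766
vertex -1.024 1.992 -1.194
vertex -1.624 2.551 -1.167
endloop
endfacet
facet normal -0.211 0.966 -0.152
outer loop
vertex -1.064 2.579 -1.766
vertex -1.624 2.551 -1.167
vertex 0.024 3.068 -0.166
endloop
endfacet
facet normal -0.576 -0.591 -0.564
outer loop
vertex -1.624 2.551 -1.167
vertex -1.024 1.992 -1.194
vertex -1.583 1.965 -0.595
endloop
endfacet
facet normal -0.551 0.563 0.616
outer loop
vertex -1.624 2.551 -1.167
vertex -1.583 1.965 -0.595
vertex 0.024 3.068 -0.166
endloop
endfacet
facet normal -0.577 -0.591 -0.565
outer loop
vertex -1.583 1.965 -0.595
vertex -1.024 1.992 -1.194
vertex -0.984 1.406 -0.622
endloop
endfacet
facet normal -0.131 -0.188 0.973
outer loop
vertex -1.583 1.965 -0.595
vertex -0.984 1.406 -0.622
vertex 0.024 3.068 -0.166
endloop
endfacet
facet normal -0.575 -0.591 -0.565
outer loop
vertex -0.984 1.406 -0.622
vertex -1.024 1.992 -1.194
vertex -0.424 1.434 -1.221
endloop
endfacet
facet normal 0.629 -0.536 0.563
outer loop
vertex -0.984 1.406 -0.622
vertex -0.424 1.434 -1.221
vertex 0.024 3.068 -0.166
endloop
endfacet

endsolid


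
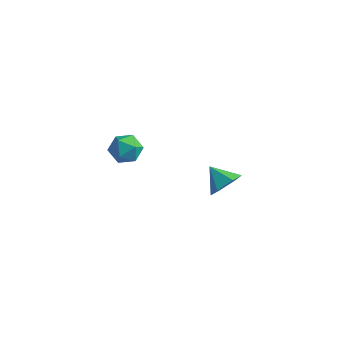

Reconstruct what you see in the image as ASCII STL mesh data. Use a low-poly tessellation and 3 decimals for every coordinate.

solid 
facet normal 0.818 -0.245 -0.520
outer loop
vertex 4.229 2.821 -1.125
vertex 3.846 2.99 -1.807
vertex 4.259 3.561 -1.427
endloop
endfacet
facet normal 0.066 0.375 0.925
outer loop
vertex 4.229 2.821 -1.125
vertex 4.259 3.561 -1.427
vertex 2.914 3.27 -1.213
endloop
endfacet
facet normal 0.818 -0.245 -0.520
outer loop
vertex 4.259 3.561 -1.427
vertex 3.846 2.99 -1.807
vertex 3.876 3.73 -2.109
endloop
endfacet
facet normal -0.152 0.936 0.317
outer loop
vertex 4.259 3.561 -1.427
vertex 3.876 3.73 -2.109
vertex 2.914 3.27 -1.213
endloop
endfacet
facet normal 0.818 -0.246 -0.521
outer loop
vertex 3.876 3.73 -2.109
vertex 3.846 2.99 -1.807
vertex 3.463 3.159 -2.488
endloop
endfacet
facet normal -0.643 0.688 -0.337
outer loop
vertex 3.876 3.73 -2.109
vertex 3.463 3.159 -2.488
vertex 2.914 3.27 -1.213
endloop
endfacet
facet normal 0.818 -0.246 -0.521
outer loop
vertex 3.463 3.159 -2.488
vertex 3.846 2.99 -1.807
vertex 3.433 2.419 -2.186
endloop
endfacet
facet normal -0.916 -0.120 -0.384
outer loop
vertex 3.463 3.159 -2.488
vertex 3.433 2.419 -2.186
vertex 2.914 3.27 -1.213
endloop
endfacet
facet normal 0.818 -0.246 -0.520
outer loop
vertex 3.433 2.419 -2.186
vertex 3.846 2.99 -1.807
vertex 3.816 2.25 -1.504
endloop
endfacet
facet normal -0.698 -0.681 0.223
outer loop
vertex 3.433 2.419 -2.186
vertex 3.816 2.25 -1.504
vertex 2.914 3.27 -1.213
endloop
endfacet
facet normal 0.818 -0.246 -0.520
outer loop
vertex 3.816 2.25 -1.504
vertex 3.846 2.99 -1.807
vertex 4.229 2.821 -1.125
endloop
endfacet
facet normal -0.207 -0.433 0.877
outer loop
vertex 3.816 2.25 -1.504
vertex 4.229 2.821 -1.125
vertex 2.914 3.27 -1.213
endloop
endfacet
facet normal -0.995 -0.023 -0.097
outer loop
vertex 1.242 -1.385 3.106
vertex 1.208 -1.94 3.588
vertex 1.169 -1.244 3.825
endloop
endfacet
facet normal -0.745 0.636 -0.200
outer loop
vertex 1.242 -1.385 3.106
vertex 1.169 -1.244 3.825
vertex 1.626 -0.838 3.415
endloop
endfacet
facet normal -0.278 0.613 -0.739
outer loop
vertex 1.242 -1.385 3.106
vertex 1.626 -0.838 3.415
vertex 1.948 -1.283 2.925
endloop
endfacet
facet normal -0.240 -0.061 -0.969
outer loop
vertex 1.242 -1.385 3.106
vertex 1.948 -1.283 2.925
vertex 1.69 -1.964 3.032
endloop
endfacet
facet normal -0.682 -0.455 -0.572
outer loop
vertex 1.242 -1.385 3.106
vertex 1.69 -1.964 3.032
vertex 1.208 -1.94 3.588
endloop
endfacet
facet normal -0.392 0.834 0.389
outer loop
vertex 1.626 -0.838 3.415
vertex 1.169 -1.244 3.825
vertex 1.83 -1.056 4.088
endloop
endfacet
facet normal -0.797 -0.234 0.556
outer loop
vertex 1.169 -1.244 3.825
vertex 1.208 -1.94 3.588
vertex 1.572 -1.737 4.195
endloop
endfacet
facet normal -0.292 -0.932 -0.213
outer loop
vertex 1.208 -1.94 3.588
vertex 1.69 -1.964 3.032
vertex 1.894 -2.182 3.705
endloop
endfacet
facet normal 0.425 -0.295 -0.856
outer loop
vertex 1.69 -1.964 3.032
vertex 1.948 -1.283 2.925
vertex 2.351 -1.776 3.295
endloop
endfacet
facet normal 0.363 0.796 -0.484
outer loop
vertex 1.948 -1.283 2.925
vertex 1.626 -0.838 3.415
vertex 2.312 -1.08 3.532
endloop
endfacet
facet normal 0.240 0.061 0.969
outer loop
vertex 2.278 -1.635 4.014
vertex 1.83 -1.056 4.088
vertex 1.572 -1.737 4.195
endloop
endfacet
facet normal 0.278 -0.613 0.739
outer loop
vertex 2.278 -1.635 4.014
vertex 1.572 -1.737 4.195
vertex 1.894 -2.182 3.705
endloop
endfacet
facet normal 0.745 -0.636 0.200
outer loop
vertex 2.278 -1.635 4.014
vertex 1.894 -2.182 3.705
vertex 2.351 -1.776 3.295
endloop
endfacet
facet normal 0.995 0.023 0.097
outer loop
vertex 2.278 -1.635 4.014
vertex 2.351 -1.776 3.295
vertex 2.312 -1.08 3.532
endloop
endfacet
facet normal 0.682 0.455 0.572
outer loop
vertex 2.278 -1.635 4.014
vertex 2.312 -1.08 3.532
vertex 1.83 -1.056 4.088
endloop
endfacet
facet normal -0.425 0.295 0.856
outer loop
vertex 1.572 -1.737 4.195
vertex 1.83 -1.056 4.088
vertex 1.169 -1.244 3.825
endloop
endfacet
facet normal -0.363 -0.796 0.484
outer loop
vertex 1.894 -2.182 3.705
vertex 1.572 -1.737 4.195
vertex 1.208 -1.94 3.588
endloop
endfacet
facet normal 0.392 -0.834 -0.389
outer loop
vertex 2.351 -1.776 3.295
vertex 1.894 -2.182 3.705
vertex 1.69 -1.964 3.032
endloop
endfacet
facet normal 0.797 0.234 -0.556
outer loop
vertex 2.312 -1.08 3.532
vertex 2.351 -1.776 3.295
vertex 1.948 -1.283 2.925
endloop
endfacet
facet normal 0.292 0.932 0.213
outer loop
vertex 1.83 -1.056 4.088
vertex 2.312 -1.08 3.532
vertex 1.626 -0.838 3.415
endloop
endfacet

endsolid


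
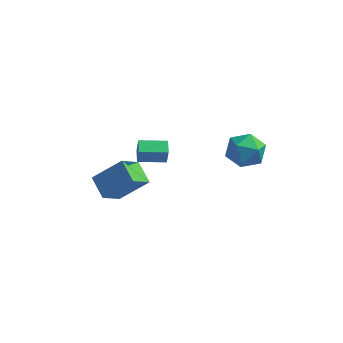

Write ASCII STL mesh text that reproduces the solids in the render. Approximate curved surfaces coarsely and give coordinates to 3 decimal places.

solid 
facet normal -0.935 -0.346 0.080
outer loop
vertex -1.392 -0.838 2.086
vertex -1.673 -0.036 2.271
vertex -1.554 -0.648 1.015
endloop
endfacet
facet normal 0.324 -0.922 -0.213
outer loop
vertex -0.087 -0.104 0.889
vertex -1.392 -0.838 2.086
vertex -1.554 -0.648 1.015
endloop
endfacet
facet normal -0.934 -0.347 0.081
outer loop
vertex -1.554 -0.648 1.015
vertex -1.673 -0.036 2.271
vertex -1.836 0.154 1.2
endloop
endfacet
facet normal -0.148 0.173 -0.974
outer loop
vertex -1.836 0.154 1.2
vertex -0.087 -0.104 0.889
vertex -1.554 -0.648 1.015
endloop
endfacet
facet normal 0.148 -0.173 0.974
outer loop
vertex -1.392 -0.838 2.086
vertex -0.206 0.508 2.145
vertex -1.673 -0.036 2.271
endloop
endfacet
facet normal 0.323 -0.922 -0.213
outer loop
vertex 0.076 -0.294 1.96
vertex -1.392 -0.838 2.086
vertex -0.087 -0.104 0.889
endloop
endfacet
facet normal 0.148 -0.173 0.974
outer loop
vertex 0.076 -0.294 1.96
vertex -0.206 0.508 2.145
vertex -1.392 -0.838 2.086
endloop
endfacet
facet normal -0.324 0.922 0.213
outer loop
vertex -1.673 -0.036 2.271
vertex -0.206 0.508 2.145
vertex -1.836 0.154 1.2
endloop
endfacet
facet normal -0.148 0.173 -0.974
outer loop
vertex -0.368 0.698 1.074
vertex -0.087 -0.104 0.889
vertex -1.836 0.154 1.2
endloop
endfacet
facet normal -0.323 0.922 0.213
outer loop
vertex -1.836 0.154 1.2
vertex -0.206 0.508 2.145
vertex -0.368 0.698 1.074
endloop
endfacet
facet normal 0.935 0.346 -0.081
outer loop
vertex -0.368 0.698 1.074
vertex 0.076 -0.294 1.96
vertex -0.087 -0.104 0.889
endloop
endfacet
facet normal 0.934 0.347 -0.080
outer loop
vertex -0.206 0.508 2.145
vertex 0.076 -0.294 1.96
vertex -0.368 0.698 1.074
endloop
endfacet
facet normal -0.713 -0.276 -0.645
outer loop
vertex -4.557 0.52 -2.325
vertex -4.023 1.756 -3.443
vertex -3.616 -0.451 -2.95
endloop
endfacet
facet normal -0.305 -0.707 0.639
outer loop
vertex -2.077 0.144 -1.557
vertex -4.557 0.52 -2.325
vertex -3.616 -0.451 -2.95
endloop
endfacet
facet normal -0.713 -0.276 -0.645
outer loop
vertex -3.616 -0.451 -2.95
vertex -4.023 1.756 -3.443
vertex -3.082 0.784 -4.068
endloop
endfacet
facet normal 0.632 -0.652 -0.419
outer loop
vertex -3.082 0.784 -4.068
vertex -2.077 0.144 -1.557
vertex -3.616 -0.451 -2.95
endloop
endfacet
facet normal -0.632 0.652 0.419
outer loop
vertex -4.557 0.52 -2.325
vertex -2.484 2.351 -2.05
vertex -4.023 1.756 -3.443
endloop
endfacet
facet normal -0.305 -0.706 0.639
outer loop
vertex -3.018 1.116 -0.932
vertex -4.557 0.52 -2.325
vertex -2.077 0.144 -1.557
endloop
endfacet
facet normal -0.632 0.652 0.419
outer loop
vertex -3.018 1.116 -0.932
vertex -2.484 2.351 -2.05
vertex -4.557 0.52 -2.325
endloop
endfacet
facet normal 0.305 0.706 -0.639
outer loop
vertex -4.023 1.756 -3.443
vertex -2.484 2.351 -2.05
vertex -3.082 0.784 -4.068
endloop
endfacet
facet normal 0.632 -0.652 -0.419
outer loop
vertex -1.543 1.38 -2.675
vertex -2.077 0.144 -1.557
vertex -3.082 0.784 -4.068
endloop
endfacet
facet normal 0.305 0.706 -0.639
outer loop
vertex -3.082 0.784 -4.068
vertex -2.484 2.351 -2.05
vertex -1.543 1.38 -2.675
endloop
endfacet
facet normal 0.713 0.275 0.645
outer loop
vertex -1.543 1.38 -2.675
vertex -3.018 1.116 -0.932
vertex -2.077 0.144 -1.557
endloop
endfacet
facet normal 0.713 0.276 0.645
outer loop
vertex -2.484 2.351 -2.05
vertex -3.018 1.116 -0.932
vertex -1.543 1.38 -2.675
endloop
endfacet
facet normal -0.705 0.708 -0.030
outer loop
vertex 2.706 2.952 -0.13
vertex 2.562 2.86 1.078
vertex 3.372 3.647 0.619
endloop
endfacet
facet normal -0.225 0.806 -0.548
outer loop
vertex 2.706 2.952 -0.13
vertex 3.372 3.647 0.619
vertex 3.891 3.129 -0.356
endloop
endfacet
facet normal -0.214 0.217 -0.953
outer loop
vertex 2.706 2.952 -0.13
vertex 3.891 3.129 -0.356
vertex 3.402 2.021 -0.498
endloop
endfacet
facet normal -0.687 -0.243 -0.684
outer loop
vertex 2.706 2.952 -0.13
vertex 3.402 2.021 -0.498
vertex 2.58 1.854 0.387
endloop
endfacet
facet normal -0.992 0.060 -0.114
outer loop
vertex 2.706 2.952 -0.13
vertex 2.58 1.854 0.387
vertex 2.562 2.86 1.078
endloop
endfacet
facet normal 0.417 0.876 -0.244
outer loop
vertex 3.891 3.129 -0.356
vertex 3.372 3.647 0.619
vertex 4.48 3.146 0.713
endloop
endfacet
facet normal -0.360 0.718 0.595
outer loop
vertex 3.372 3.647 0.619
vertex 2.562 2.86 1.078
vertex 3.658 2.979 1.598
endloop
endfacet
facet normal -0.824 -0.330 0.460
outer loop
vertex 2.562 2.86 1.078
vertex 2.58 1.854 0.387
vertex 3.169 1.871 1.456
endloop
endfacet
facet normal -0.332 -0.821 -0.464
outer loop
vertex 2.58 1.854 0.387
vertex 3.402 2.021 -0.498
vertex 3.688 1.353 0.481
endloop
endfacet
facet normal 0.434 -0.077 -0.898
outer loop
vertex 3.402 2.021 -0.498
vertex 3.891 3.129 -0.356
vertex 4.498 2.14 0.022
endloop
endfacet
facet normal 0.687 0.243 0.684
outer loop
vertex 4.354 2.048 1.23
vertex 4.48 3.146 0.713
vertex 3.658 2.979 1.598
endloop
endfacet
facet normal 0.214 -0.217 0.953
outer loop
vertex 4.354 2.048 1.23
vertex 3.658 2.979 1.598
vertex 3.169 1.871 1.456
endloop
endfacet
facet normal 0.225 -0.806 0.548
outer loop
vertex 4.354 2.048 1.23
vertex 3.169 1.871 1.456
vertex 3.688 1.353 0.481
endloop
endfacet
facet normal 0.705 -0.708 0.030
outer loop
vertex 4.354 2.048 1.23
vertex 3.688 1.353 0.481
vertex 4.498 2.14 0.022
endloop
endfacet
facet normal 0.992 -0.060 0.114
outer loop
vertex 4.354 2.048 1.23
vertex 4.498 2.14 0.022
vertex 4.48 3.146 0.713
endloop
endfacet
facet normal 0.332 0.821 0.464
outer loop
vertex 3.658 2.979 1.598
vertex 4.48 3.146 0.713
vertex 3.372 3.647 0.619
endloop
endfacet
facet normal -0.434 0.077 0.898
outer loop
vertex 3.169 1.871 1.456
vertex 3.658 2.979 1.598
vertex 2.562 2.86 1.078
endloop
endfacet
facet normal -0.417 -0.876 0.244
outer loop
vertex 3.688 1.353 0.481
vertex 3.169 1.871 1.456
vertex 2.58 1.854 0.387
endloop
endfacet
facet normal 0.360 -0.718 -0.595
outer loop
vertex 4.498 2.14 0.022
vertex 3.688 1.353 0.481
vertex 3.402 2.021 -0.498
endloop
endfacet
facet normal 0.824 0.330 -0.460
outer loop
vertex 4.48 3.146 0.713
vertex 4.498 2.14 0.022
vertex 3.891 3.129 -0.356
endloop
endfacet

endsolid


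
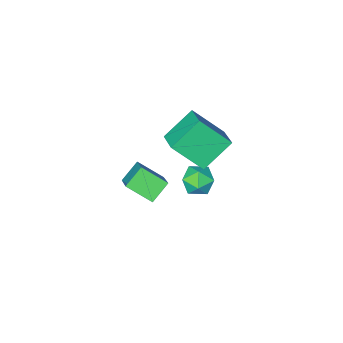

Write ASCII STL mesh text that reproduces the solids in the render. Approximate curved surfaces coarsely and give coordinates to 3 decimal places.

solid 
facet normal -0.537 0.672 -0.510
outer loop
vertex 2.772 -1.799 -1.785
vertex 3.22 -0.783 -0.917
vertex 3.46 -1.651 -2.314
endloop
endfacet
facet normal -0.318 -0.721 -0.615
outer loop
vertex 4.04 -2.377 -1.763
vertex 2.772 -1.799 -1.785
vertex 3.46 -1.651 -2.314
endloop
endfacet
facet normal -0.536 0.673 -0.510
outer loop
vertex 3.46 -1.651 -2.314
vertex 3.22 -0.783 -0.917
vertex 3.908 -0.635 -1.445
endloop
endfacet
facet normal 0.782 0.169 -0.600
outer loop
vertex 3.908 -0.635 -1.445
vertex 4.04 -2.377 -1.763
vertex 3.46 -1.651 -2.314
endloop
endfacet
facet normal -0.782 -0.169 0.601
outer loop
vertex 2.772 -1.799 -1.785
vertex 3.8 -1.509 -0.366
vertex 3.22 -0.783 -0.917
endloop
endfacet
facet normal -0.318 -0.721 -0.616
outer loop
vertex 3.352 -2.525 -1.235
vertex 2.772 -1.799 -1.785
vertex 4.04 -2.377 -1.763
endloop
endfacet
facet normal -0.781 -0.169 0.601
outer loop
vertex 3.352 -2.525 -1.235
vertex 3.8 -1.509 -0.366
vertex 2.772 -1.799 -1.785
endloop
endfacet
facet normal 0.318 0.721 0.616
outer loop
vertex 3.22 -0.783 -0.917
vertex 3.8 -1.509 -0.366
vertex 3.908 -0.635 -1.445
endloop
endfacet
facet normal 0.781 0.169 -0.601
outer loop
vertex 4.488 -1.361 -0.895
vertex 4.04 -2.377 -1.763
vertex 3.908 -0.635 -1.445
endloop
endfacet
facet normal 0.318 0.721 0.616
outer loop
vertex 3.908 -0.635 -1.445
vertex 3.8 -1.509 -0.366
vertex 4.488 -1.361 -0.895
endloop
endfacet
facet normal 0.536 -0.672 0.510
outer loop
vertex 4.488 -1.361 -0.895
vertex 3.352 -2.525 -1.235
vertex 4.04 -2.377 -1.763
endloop
endfacet
facet normal 0.537 -0.673 0.510
outer loop
vertex 3.8 -1.509 -0.366
vertex 3.352 -2.525 -1.235
vertex 4.488 -1.361 -0.895
endloop
endfacet
facet normal -0.525 0.288 0.801
outer loop
vertex 0.988 -1.448 -2.686
vertex 0.816 -2.078 -2.572
vertex 1.367 -1.831 -2.3
endloop
endfacet
facet normal 0.029 0.724 0.690
outer loop
vertex 0.988 -1.448 -2.686
vertex 1.367 -1.831 -2.3
vertex 1.648 -1.423 -2.74
endloop
endfacet
facet normal -0.035 0.999 0.034
outer loop
vertex 0.988 -1.448 -2.686
vertex 1.648 -1.423 -2.74
vertex 1.271 -1.418 -3.284
endloop
endfacet
facet normal -0.629 0.732 -0.261
outer loop
vertex 0.988 -1.448 -2.686
vertex 1.271 -1.418 -3.284
vertex 0.757 -1.823 -3.181
endloop
endfacet
facet normal -0.932 0.293 0.213
outer loop
vertex 0.988 -1.448 -2.686
vertex 0.757 -1.823 -3.181
vertex 0.816 -2.078 -2.572
endloop
endfacet
facet normal 0.624 0.332 0.707
outer loop
vertex 1.648 -1.423 -2.74
vertex 1.367 -1.831 -2.3
vertex 1.883 -2.037 -2.659
endloop
endfacet
facet normal -0.271 -0.373 0.887
outer loop
vertex 1.367 -1.831 -2.3
vertex 0.816 -2.078 -2.572
vertex 1.369 -2.442 -2.556
endloop
endfacet
facet normal -0.929 -0.364 -0.062
outer loop
vertex 0.816 -2.078 -2.572
vertex 0.757 -1.823 -3.181
vertex 0.992 -2.437 -3.1
endloop
endfacet
facet normal -0.439 0.346 -0.829
outer loop
vertex 0.757 -1.823 -3.181
vertex 1.271 -1.418 -3.284
vertex 1.273 -2.029 -3.54
endloop
endfacet
facet normal 0.521 0.776 -0.354
outer loop
vertex 1.271 -1.418 -3.284
vertex 1.648 -1.423 -2.74
vertex 1.824 -1.782 -3.268
endloop
endfacet
facet normal 0.629 -0.732 0.261
outer loop
vertex 1.652 -2.412 -3.154
vertex 1.883 -2.037 -2.659
vertex 1.369 -2.442 -2.556
endloop
endfacet
facet normal 0.035 -0.999 -0.034
outer loop
vertex 1.652 -2.412 -3.154
vertex 1.369 -2.442 -2.556
vertex 0.992 -2.437 -3.1
endloop
endfacet
facet normal -0.029 -0.724 -0.690
outer loop
vertex 1.652 -2.412 -3.154
vertex 0.992 -2.437 -3.1
vertex 1.273 -2.029 -3.54
endloop
endfacet
facet normal 0.525 -0.288 -0.801
outer loop
vertex 1.652 -2.412 -3.154
vertex 1.273 -2.029 -3.54
vertex 1.824 -1.782 -3.268
endloop
endfacet
facet normal 0.932 -0.293 -0.213
outer loop
vertex 1.652 -2.412 -3.154
vertex 1.824 -1.782 -3.268
vertex 1.883 -2.037 -2.659
endloop
endfacet
facet normal 0.439 -0.346 0.829
outer loop
vertex 1.369 -2.442 -2.556
vertex 1.883 -2.037 -2.659
vertex 1.367 -1.831 -2.3
endloop
endfacet
facet normal -0.521 -0.776 0.354
outer loop
vertex 0.992 -2.437 -3.1
vertex 1.369 -2.442 -2.556
vertex 0.816 -2.078 -2.572
endloop
endfacet
facet normal -0.624 -0.332 -0.707
outer loop
vertex 1.273 -2.029 -3.54
vertex 0.992 -2.437 -3.1
vertex 0.757 -1.823 -3.181
endloop
endfacet
facet normal 0.271 0.373 -0.887
outer loop
vertex 1.824 -1.782 -3.268
vertex 1.273 -2.029 -3.54
vertex 1.271 -1.418 -3.284
endloop
endfacet
facet normal 0.929 0.364 0.062
outer loop
vertex 1.883 -2.037 -2.659
vertex 1.824 -1.782 -3.268
vertex 1.648 -1.423 -2.74
endloop
endfacet
facet normal -0.548 0.468 -0.693
outer loop
vertex 1.288 0.006 0.933
vertex 2.363 0.006 0.083
vertex 0.986 -0.913 0.551
endloop
endfacet
facet normal -0.785 0.000 0.620
outer loop
vertex 1.797 -1.606 1.577
vertex 1.288 0.006 0.933
vertex 0.986 -0.913 0.551
endloop
endfacet
facet normal -0.548 0.468 -0.693
outer loop
vertex 0.986 -0.913 0.551
vertex 2.363 0.006 0.083
vertex 2.061 -0.913 -0.299
endloop
endfacet
facet normal -0.290 -0.884 -0.367
outer loop
vertex 2.061 -0.913 -0.299
vertex 1.797 -1.606 1.577
vertex 0.986 -0.913 0.551
endloop
endfacet
facet normal 0.290 0.884 0.367
outer loop
vertex 1.288 0.006 0.933
vertex 3.174 -0.687 1.109
vertex 2.363 0.006 0.083
endloop
endfacet
facet normal -0.785 0.000 0.620
outer loop
vertex 2.099 -0.687 1.959
vertex 1.288 0.006 0.933
vertex 1.797 -1.606 1.577
endloop
endfacet
facet normal 0.290 0.884 0.367
outer loop
vertex 2.099 -0.687 1.959
vertex 3.174 -0.687 1.109
vertex 1.288 0.006 0.933
endloop
endfacet
facet normal 0.785 -0.000 -0.620
outer loop
vertex 2.363 0.006 0.083
vertex 3.174 -0.687 1.109
vertex 2.061 -0.913 -0.299
endloop
endfacet
facet normal -0.290 -0.884 -0.367
outer loop
vertex 2.872 -1.606 0.727
vertex 1.797 -1.606 1.577
vertex 2.061 -0.913 -0.299
endloop
endfacet
facet normal 0.785 -0.000 -0.620
outer loop
vertex 2.061 -0.913 -0.299
vertex 3.174 -0.687 1.109
vertex 2.872 -1.606 0.727
endloop
endfacet
facet normal 0.548 -0.468 0.693
outer loop
vertex 2.872 -1.606 0.727
vertex 2.099 -0.687 1.959
vertex 1.797 -1.606 1.577
endloop
endfacet
facet normal 0.548 -0.468 0.693
outer loop
vertex 3.174 -0.687 1.109
vertex 2.099 -0.687 1.959
vertex 2.872 -1.606 0.727
endloop
endfacet

endsolid


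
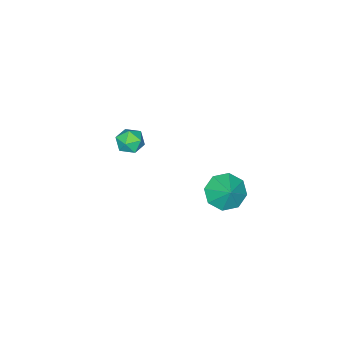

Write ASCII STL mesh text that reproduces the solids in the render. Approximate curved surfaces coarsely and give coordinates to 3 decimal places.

solid 
facet normal 0.317 0.445 0.837
outer loop
vertex -1.968 -3.084 -3.33
vertex -1.911 -3.852 -2.943
vertex -1.233 -3.533 -3.369
endloop
endfacet
facet normal 0.513 0.818 0.261
outer loop
vertex -1.968 -3.084 -3.33
vertex -1.233 -3.533 -3.369
vertex -1.527 -3.125 -4.07
endloop
endfacet
facet normal -0.077 0.992 -0.101
outer loop
vertex -1.968 -3.084 -3.33
vertex -1.527 -3.125 -4.07
vertex -2.386 -3.192 -4.076
endloop
endfacet
facet normal -0.639 0.727 0.253
outer loop
vertex -1.968 -3.084 -3.33
vertex -2.386 -3.192 -4.076
vertex -2.623 -3.642 -3.38
endloop
endfacet
facet normal -0.396 0.390 0.832
outer loop
vertex -1.968 -3.084 -3.33
vertex -2.623 -3.642 -3.38
vertex -1.911 -3.852 -2.943
endloop
endfacet
facet normal 0.908 0.391 -0.153
outer loop
vertex -1.527 -3.125 -4.07
vertex -1.233 -3.533 -3.369
vertex -1.197 -3.918 -4.14
endloop
endfacet
facet normal 0.589 -0.212 0.779
outer loop
vertex -1.233 -3.533 -3.369
vertex -1.911 -3.852 -2.943
vertex -1.434 -4.368 -3.444
endloop
endfacet
facet normal -0.562 -0.302 0.770
outer loop
vertex -1.911 -3.852 -2.943
vertex -2.623 -3.642 -3.38
vertex -2.293 -4.435 -3.45
endloop
endfacet
facet normal -0.955 0.245 -0.167
outer loop
vertex -2.623 -3.642 -3.38
vertex -2.386 -3.192 -4.076
vertex -2.587 -4.027 -4.151
endloop
endfacet
facet normal -0.047 0.673 -0.738
outer loop
vertex -2.386 -3.192 -4.076
vertex -1.527 -3.125 -4.07
vertex -1.909 -3.708 -4.577
endloop
endfacet
facet normal 0.639 -0.727 -0.253
outer loop
vertex -1.852 -4.476 -4.19
vertex -1.197 -3.918 -4.14
vertex -1.434 -4.368 -3.444
endloop
endfacet
facet normal 0.077 -0.992 0.101
outer loop
vertex -1.852 -4.476 -4.19
vertex -1.434 -4.368 -3.444
vertex -2.293 -4.435 -3.45
endloop
endfacet
facet normal -0.513 -0.818 -0.261
outer loop
vertex -1.852 -4.476 -4.19
vertex -2.293 -4.435 -3.45
vertex -2.587 -4.027 -4.151
endloop
endfacet
facet normal -0.317 -0.445 -0.837
outer loop
vertex -1.852 -4.476 -4.19
vertex -2.587 -4.027 -4.151
vertex -1.909 -3.708 -4.577
endloop
endfacet
facet normal 0.396 -0.390 -0.832
outer loop
vertex -1.852 -4.476 -4.19
vertex -1.909 -3.708 -4.577
vertex -1.197 -3.918 -4.14
endloop
endfacet
facet normal 0.955 -0.245 0.167
outer loop
vertex -1.434 -4.368 -3.444
vertex -1.197 -3.918 -4.14
vertex -1.233 -3.533 -3.369
endloop
endfacet
facet normal 0.047 -0.673 0.738
outer loop
vertex -2.293 -4.435 -3.45
vertex -1.434 -4.368 -3.444
vertex -1.911 -3.852 -2.943
endloop
endfacet
facet normal -0.908 -0.391 0.153
outer loop
vertex -2.587 -4.027 -4.151
vertex -2.293 -4.435 -3.45
vertex -2.623 -3.642 -3.38
endloop
endfacet
facet normal -0.589 0.212 -0.779
outer loop
vertex -1.909 -3.708 -4.577
vertex -2.587 -4.027 -4.151
vertex -2.386 -3.192 -4.076
endloop
endfacet
facet normal 0.562 0.302 -0.770
outer loop
vertex -1.197 -3.918 -4.14
vertex -1.909 -3.708 -4.577
vertex -1.527 -3.125 -4.07
endloop
endfacet
facet normal -0.435 -0.573 -0.694
outer loop
vertex -0.267 3.567 -3.56
vertex -0.989 3.209 -2.812
vertex -0.958 4.047 -3.523
endloop
endfacet
facet normal 0.559 0.816 -0.149
outer loop
vertex -0.267 3.567 -3.56
vertex -0.958 4.047 -3.523
vertex -0.411 3.971 -1.888
endloop
endfacet
facet normal -0.434 -0.573 -0.695
outer loop
vertex -0.958 4.047 -3.523
vertex -0.989 3.209 -2.812
vertex -1.667 4.035 -3.07
endloop
endfacet
facet normal 0.011 0.999 0.043
outer loop
vertex -0.958 4.047 -3.523
vertex -1.667 4.035 -3.07
vertex -0.411 3.971 -1.888
endloop
endfacet
facet normal -0.435 -0.574 -0.694
outer loop
vertex -1.667 4.035 -3.07
vertex -0.989 3.209 -2.812
vertex -1.979 3.54 -2.465
endloop
endfacet
facet normal -0.388 0.801 0.456
outer loop
vertex -1.667 4.035 -3.07
vertex -1.979 3.54 -2.465
vertex -0.411 3.971 -1.888
endloop
endfacet
facet normal -0.435 -0.573 -0.695
outer loop
vertex -1.979 3.54 -2.465
vertex -0.989 3.209 -2.812
vertex -1.711 2.85 -2.064
endloop
endfacet
facet normal -0.405 0.337 0.850
outer loop
vertex -1.979 3.54 -2.465
vertex -1.711 2.85 -2.064
vertex -0.411 3.971 -1.888
endloop
endfacet
facet normal -0.434 -0.573 -0.695
outer loop
vertex -1.711 2.85 -2.064
vertex -0.989 3.209 -2.812
vertex -1.02 2.37 -2.1
endloop
endfacet
facet normal -0.031 -0.119 0.992
outer loop
vertex -1.711 2.85 -2.064
vertex -1.02 2.37 -2.1
vertex -0.411 3.971 -1.888
endloop
endfacet
facet normal -0.435 -0.573 -0.694
outer loop
vertex -1.02 2.37 -2.1
vertex -0.989 3.209 -2.812
vertex -0.311 2.382 -2.554
endloop
endfacet
facet normal 0.518 -0.303 0.800
outer loop
vertex -1.02 2.37 -2.1
vertex -0.311 2.382 -2.554
vertex -0.411 3.971 -1.888
endloop
endfacet
facet normal -0.434 -0.573 -0.695
outer loop
vertex -0.311 2.382 -2.554
vertex -0.989 3.209 -2.812
vertex 0.001 2.878 -3.158
endloop
endfacet
facet normal 0.916 -0.105 0.387
outer loop
vertex -0.311 2.382 -2.554
vertex 0.001 2.878 -3.158
vertex -0.411 3.971 -1.888
endloop
endfacet
facet normal -0.434 -0.574 -0.694
outer loop
vertex 0.001 2.878 -3.158
vertex -0.989 3.209 -2.812
vertex -0.267 3.567 -3.56
endloop
endfacet
facet normal 0.933 0.359 -0.006
outer loop
vertex 0.001 2.878 -3.158
vertex -0.267 3.567 -3.56
vertex -0.411 3.971 -1.888
endloop
endfacet

endsolid


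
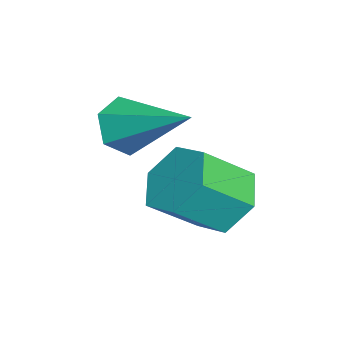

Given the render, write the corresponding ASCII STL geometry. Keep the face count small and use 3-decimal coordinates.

solid 
facet normal -0.357 0.687 -0.633
outer loop
vertex 3.857 2.342 -0.732
vertex 3.195 2.322 -0.38
vertex 3.725 2.804 -0.156
endloop
endfacet
facet normal 0.917 0.386 -0.099
outer loop
vertex 3.857 2.342 -0.732
vertex 3.725 2.804 -0.156
vertex 4.286 1.518 0.028
endloop
endfacet
facet normal 0.917 0.386 -0.099
outer loop
vertex 4.286 1.518 0.028
vertex 3.725 2.804 -0.156
vertex 4.154 1.98 0.603
endloop
endfacet
facet normal 0.358 -0.686 0.633
outer loop
vertex 4.286 1.518 0.028
vertex 4.154 1.98 0.603
vertex 3.625 1.498 0.38
endloop
endfacet
facet normal -0.357 0.687 -0.633
outer loop
vertex 3.725 2.804 -0.156
vertex 3.195 2.322 -0.38
vertex 3.063 2.784 0.196
endloop
endfacet
facet normal 0.305 0.726 0.616
outer loop
vertex 3.725 2.804 -0.156
vertex 3.063 2.784 0.196
vertex 4.154 1.98 0.603
endloop
endfacet
facet normal 0.306 0.727 0.615
outer loop
vertex 4.154 1.98 0.603
vertex 3.063 2.784 0.196
vertex 3.492 1.96 0.956
endloop
endfacet
facet normal 0.358 -0.686 0.633
outer loop
vertex 4.154 1.98 0.603
vertex 3.492 1.96 0.956
vertex 3.625 1.498 0.38
endloop
endfacet
facet normal -0.358 0.687 -0.633
outer loop
vertex 3.063 2.784 0.196
vertex 3.195 2.322 -0.38
vertex 2.534 2.302 -0.028
endloop
endfacet
facet normal -0.612 0.340 0.714
outer loop
vertex 3.063 2.784 0.196
vertex 2.534 2.302 -0.028
vertex 3.492 1.96 0.956
endloop
endfacet
facet normal -0.612 0.340 0.714
outer loop
vertex 3.492 1.96 0.956
vertex 2.534 2.302 -0.028
vertex 2.963 1.478 0.732
endloop
endfacet
facet normal 0.357 -0.687 0.633
outer loop
vertex 3.492 1.96 0.956
vertex 2.963 1.478 0.732
vertex 3.625 1.498 0.38
endloop
endfacet
facet normal -0.358 0.686 -0.633
outer loop
vertex 2.534 2.302 -0.028
vertex 3.195 2.322 -0.38
vertex 2.666 1.84 -0.603
endloop
endfacet
facet normal -0.917 -0.386 0.099
outer loop
vertex 2.534 2.302 -0.028
vertex 2.666 1.84 -0.603
vertex 2.963 1.478 0.732
endloop
endfacet
facet normal -0.917 -0.386 0.099
outer loop
vertex 2.963 1.478 0.732
vertex 2.666 1.84 -0.603
vertex 3.095 1.016 0.156
endloop
endfacet
facet normal 0.357 -0.687 0.633
outer loop
vertex 2.963 1.478 0.732
vertex 3.095 1.016 0.156
vertex 3.625 1.498 0.38
endloop
endfacet
facet normal -0.358 0.686 -0.633
outer loop
vertex 2.666 1.84 -0.603
vertex 3.195 2.322 -0.38
vertex 3.328 1.86 -0.956
endloop
endfacet
facet normal -0.306 -0.726 -0.615
outer loop
vertex 2.666 1.84 -0.603
vertex 3.328 1.86 -0.956
vertex 3.095 1.016 0.156
endloop
endfacet
facet normal -0.305 -0.727 -0.615
outer loop
vertex 3.095 1.016 0.156
vertex 3.328 1.86 -0.956
vertex 3.757 1.036 -0.196
endloop
endfacet
facet normal 0.357 -0.687 0.633
outer loop
vertex 3.095 1.016 0.156
vertex 3.757 1.036 -0.196
vertex 3.625 1.498 0.38
endloop
endfacet
facet normal -0.357 0.687 -0.633
outer loop
vertex 3.328 1.86 -0.956
vertex 3.195 2.322 -0.38
vertex 3.857 2.342 -0.732
endloop
endfacet
facet normal 0.612 -0.340 -0.714
outer loop
vertex 3.328 1.86 -0.956
vertex 3.857 2.342 -0.732
vertex 3.757 1.036 -0.196
endloop
endfacet
facet normal 0.612 -0.340 -0.714
outer loop
vertex 3.757 1.036 -0.196
vertex 3.857 2.342 -0.732
vertex 4.286 1.518 0.028
endloop
endfacet
facet normal 0.358 -0.687 0.633
outer loop
vertex 3.757 1.036 -0.196
vertex 4.286 1.518 0.028
vertex 3.625 1.498 0.38
endloop
endfacet
facet normal -0.501 -0.729 -0.465
outer loop
vertex 3.037 0.718 0.535
vertex 2.728 0.596 1.059
vertex 2.503 1.009 0.654
endloop
endfacet
facet normal 0.233 0.703 -0.672
outer loop
vertex 3.037 0.718 0.535
vertex 2.503 1.009 0.654
vertex 3.532 1.764 1.801
endloop
endfacet
facet normal -0.502 -0.729 -0.465
outer loop
vertex 2.503 1.009 0.654
vertex 2.728 0.596 1.059
vertex 2.194 0.887 1.179
endloop
endfacet
facet normal -0.511 0.853 -0.103
outer loop
vertex 2.503 1.009 0.654
vertex 2.194 0.887 1.179
vertex 3.532 1.764 1.801
endloop
endfacet
facet normal -0.502 -0.730 -0.464
outer loop
vertex 2.194 0.887 1.179
vertex 2.728 0.596 1.059
vertex 2.42 0.475 1.583
endloop
endfacet
facet normal -0.584 0.382 0.716
outer loop
vertex 2.194 0.887 1.179
vertex 2.42 0.475 1.583
vertex 3.532 1.764 1.801
endloop
endfacet
facet normal -0.502 -0.730 -0.464
outer loop
vertex 2.42 0.475 1.583
vertex 2.728 0.596 1.059
vertex 2.954 0.184 1.463
endloop
endfacet
facet normal 0.087 -0.239 0.967
outer loop
vertex 2.42 0.475 1.583
vertex 2.954 0.184 1.463
vertex 3.532 1.764 1.801
endloop
endfacet
facet normal -0.501 -0.730 -0.464
outer loop
vertex 2.954 0.184 1.463
vertex 2.728 0.596 1.059
vertex 3.263 0.305 0.939
endloop
endfacet
facet normal 0.830 -0.389 0.400
outer loop
vertex 2.954 0.184 1.463
vertex 3.263 0.305 0.939
vertex 3.532 1.764 1.801
endloop
endfacet
facet normal -0.501 -0.730 -0.465
outer loop
vertex 3.263 0.305 0.939
vertex 2.728 0.596 1.059
vertex 3.037 0.718 0.535
endloop
endfacet
facet normal 0.903 0.082 -0.421
outer loop
vertex 3.263 0.305 0.939
vertex 3.037 0.718 0.535
vertex 3.532 1.764 1.801
endloop
endfacet

endsolid
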